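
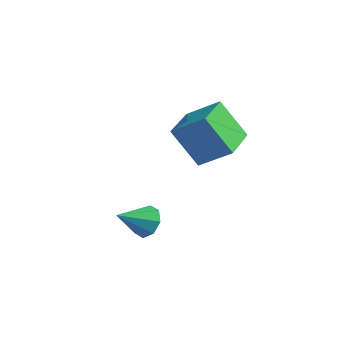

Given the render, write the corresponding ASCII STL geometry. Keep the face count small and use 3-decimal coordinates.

solid 
facet normal -0.673 -0.529 -0.518
outer loop
vertex -2.978 2.06 0.684
vertex -4.056 3.287 0.832
vertex -2.458 2.674 -0.618
endloop
endfacet
facet normal 0.657 -0.748 -0.090
outer loop
vertex -1.644 3.313 0.008
vertex -2.978 2.06 0.684
vertex -2.458 2.674 -0.618
endloop
endfacet
facet normal -0.672 -0.529 -0.517
outer loop
vertex -2.458 2.674 -0.618
vertex -4.056 3.287 0.832
vertex -3.537 3.9 -0.47
endloop
endfacet
facet normal 0.339 0.401 -0.851
outer loop
vertex -3.537 3.9 -0.47
vertex -1.644 3.313 0.008
vertex -2.458 2.674 -0.618
endloop
endfacet
facet normal -0.340 -0.401 0.851
outer loop
vertex -2.978 2.06 0.684
vertex -3.242 3.926 1.458
vertex -4.056 3.287 0.832
endloop
endfacet
facet normal 0.657 -0.748 -0.090
outer loop
vertex -2.163 2.7 1.31
vertex -2.978 2.06 0.684
vertex -1.644 3.313 0.008
endloop
endfacet
facet normal -0.339 -0.401 0.851
outer loop
vertex -2.163 2.7 1.31
vertex -3.242 3.926 1.458
vertex -2.978 2.06 0.684
endloop
endfacet
facet normal -0.657 0.748 0.090
outer loop
vertex -4.056 3.287 0.832
vertex -3.242 3.926 1.458
vertex -3.537 3.9 -0.47
endloop
endfacet
facet normal 0.339 0.401 -0.851
outer loop
vertex -2.722 4.54 0.156
vertex -1.644 3.313 0.008
vertex -3.537 3.9 -0.47
endloop
endfacet
facet normal -0.657 0.748 0.090
outer loop
vertex -3.537 3.9 -0.47
vertex -3.242 3.926 1.458
vertex -2.722 4.54 0.156
endloop
endfacet
facet normal 0.673 0.529 0.517
outer loop
vertex -2.722 4.54 0.156
vertex -2.163 2.7 1.31
vertex -1.644 3.313 0.008
endloop
endfacet
facet normal 0.672 0.529 0.518
outer loop
vertex -3.242 3.926 1.458
vertex -2.163 2.7 1.31
vertex -2.722 4.54 0.156
endloop
endfacet
facet normal -0.025 0.899 -0.438
outer loop
vertex -1.855 0.982 -1.819
vertex -2.113 0.739 -2.303
vertex -2.314 0.982 -1.793
endloop
endfacet
facet normal 0.057 -0.009 0.998
outer loop
vertex -1.855 0.982 -1.819
vertex -2.314 0.982 -1.793
vertex -2.087 -0.259 -1.817
endloop
endfacet
facet normal -0.024 0.899 -0.438
outer loop
vertex -2.314 0.982 -1.793
vertex -2.113 0.739 -2.303
vertex -2.655 0.84 -2.066
endloop
endfacet
facet normal -0.588 -0.123 0.799
outer loop
vertex -2.314 0.982 -1.793
vertex -2.655 0.84 -2.066
vertex -2.087 -0.259 -1.817
endloop
endfacet
facet normal -0.024 0.899 -0.437
outer loop
vertex -2.655 0.84 -2.066
vertex -2.113 0.739 -2.303
vertex -2.678 0.639 -2.478
endloop
endfacet
facet normal -0.883 -0.401 0.245
outer loop
vertex -2.655 0.84 -2.066
vertex -2.678 0.639 -2.478
vertex -2.087 -0.259 -1.817
endloop
endfacet
facet normal -0.023 0.899 -0.438
outer loop
vertex -2.678 0.639 -2.478
vertex -2.113 0.739 -2.303
vertex -2.37 0.496 -2.788
endloop
endfacet
facet normal -0.654 -0.678 -0.337
outer loop
vertex -2.678 0.639 -2.478
vertex -2.37 0.496 -2.788
vertex -2.087 -0.259 -1.817
endloop
endfacet
facet normal -0.022 0.898 -0.439
outer loop
vertex -2.37 0.496 -2.788
vertex -2.113 0.739 -2.303
vertex -1.912 0.495 -2.813
endloop
endfacet
facet normal -0.035 -0.794 -0.607
outer loop
vertex -2.37 0.496 -2.788
vertex -1.912 0.495 -2.813
vertex -2.087 -0.259 -1.817
endloop
endfacet
facet normal -0.023 0.898 -0.439
outer loop
vertex -1.912 0.495 -2.813
vertex -2.113 0.739 -2.303
vertex -1.571 0.637 -2.54
endloop
endfacet
facet normal 0.610 -0.680 -0.408
outer loop
vertex -1.912 0.495 -2.813
vertex -1.571 0.637 -2.54
vertex -2.087 -0.259 -1.817
endloop
endfacet
facet normal -0.023 0.898 -0.439
outer loop
vertex -1.571 0.637 -2.54
vertex -2.113 0.739 -2.303
vertex -1.548 0.839 -2.128
endloop
endfacet
facet normal 0.904 -0.402 0.147
outer loop
vertex -1.571 0.637 -2.54
vertex -1.548 0.839 -2.128
vertex -2.087 -0.259 -1.817
endloop
endfacet
facet normal -0.023 0.898 -0.439
outer loop
vertex -1.548 0.839 -2.128
vertex -2.113 0.739 -2.303
vertex -1.855 0.982 -1.819
endloop
endfacet
facet normal 0.674 -0.125 0.728
outer loop
vertex -1.548 0.839 -2.128
vertex -1.855 0.982 -1.819
vertex -2.087 -0.259 -1.817
endloop
endfacet

endsolid


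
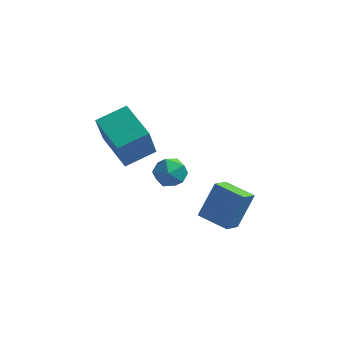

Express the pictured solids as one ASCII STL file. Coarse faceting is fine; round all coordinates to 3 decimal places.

solid 
facet normal -0.678 0.679 0.281
outer loop
vertex -5.261 -0.025 2.602
vertex -4.021 0.996 3.129
vertex -5.17 0.878 0.641
endloop
endfacet
facet normal -0.734 -0.603 -0.312
outer loop
vertex -3.699 -0.596 0.031
vertex -5.261 -0.025 2.602
vertex -5.17 0.878 0.641
endloop
endfacet
facet normal -0.678 0.679 0.281
outer loop
vertex -5.17 0.878 0.641
vertex -4.021 0.996 3.129
vertex -3.93 1.898 1.168
endloop
endfacet
facet normal 0.042 0.418 -0.908
outer loop
vertex -3.93 1.898 1.168
vertex -3.699 -0.596 0.031
vertex -5.17 0.878 0.641
endloop
endfacet
facet normal -0.042 -0.418 0.908
outer loop
vertex -5.261 -0.025 2.602
vertex -2.55 -0.478 2.519
vertex -4.021 0.996 3.129
endloop
endfacet
facet normal -0.734 -0.604 -0.312
outer loop
vertex -3.79 -1.498 1.992
vertex -5.261 -0.025 2.602
vertex -3.699 -0.596 0.031
endloop
endfacet
facet normal -0.042 -0.418 0.908
outer loop
vertex -3.79 -1.498 1.992
vertex -2.55 -0.478 2.519
vertex -5.261 -0.025 2.602
endloop
endfacet
facet normal 0.734 0.603 0.312
outer loop
vertex -4.021 0.996 3.129
vertex -2.55 -0.478 2.519
vertex -3.93 1.898 1.168
endloop
endfacet
facet normal 0.042 0.418 -0.908
outer loop
vertex -2.459 0.425 0.558
vertex -3.699 -0.596 0.031
vertex -3.93 1.898 1.168
endloop
endfacet
facet normal 0.734 0.604 0.312
outer loop
vertex -3.93 1.898 1.168
vertex -2.55 -0.478 2.519
vertex -2.459 0.425 0.558
endloop
endfacet
facet normal 0.678 -0.679 -0.281
outer loop
vertex -2.459 0.425 0.558
vertex -3.79 -1.498 1.992
vertex -3.699 -0.596 0.031
endloop
endfacet
facet normal 0.678 -0.679 -0.281
outer loop
vertex -2.55 -0.478 2.519
vertex -3.79 -1.498 1.992
vertex -2.459 0.425 0.558
endloop
endfacet
facet normal 0.261 0.414 0.872
outer loop
vertex -2.2 3.449 -2.242
vertex -2.608 2.689 -1.759
vertex -1.657 2.652 -2.026
endloop
endfacet
facet normal 0.724 0.590 0.358
outer loop
vertex -2.2 3.449 -2.242
vertex -1.657 2.652 -2.026
vertex -1.571 3.083 -2.911
endloop
endfacet
facet normal 0.361 0.918 -0.163
outer loop
vertex -2.2 3.449 -2.242
vertex -1.571 3.083 -2.911
vertex -2.469 3.386 -3.191
endloop
endfacet
facet normal -0.325 0.945 0.030
outer loop
vertex -2.2 3.449 -2.242
vertex -2.469 3.386 -3.191
vertex -3.11 3.143 -2.479
endloop
endfacet
facet normal -0.387 0.634 0.670
outer loop
vertex -2.2 3.449 -2.242
vertex -3.11 3.143 -2.479
vertex -2.608 2.689 -1.759
endloop
endfacet
facet normal 0.996 -0.013 0.091
outer loop
vertex -1.571 3.083 -2.911
vertex -1.657 2.652 -2.026
vertex -1.59 2.097 -2.841
endloop
endfacet
facet normal 0.247 -0.297 0.922
outer loop
vertex -1.657 2.652 -2.026
vertex -2.608 2.689 -1.759
vertex -2.231 1.854 -2.129
endloop
endfacet
facet normal -0.801 0.058 0.595
outer loop
vertex -2.608 2.689 -1.759
vertex -3.11 3.143 -2.479
vertex -3.129 2.157 -2.409
endloop
endfacet
facet normal -0.701 0.561 -0.440
outer loop
vertex -3.11 3.143 -2.479
vertex -2.469 3.386 -3.191
vertex -3.043 2.588 -3.294
endloop
endfacet
facet normal 0.409 0.518 -0.752
outer loop
vertex -2.469 3.386 -3.191
vertex -1.571 3.083 -2.911
vertex -2.092 2.551 -3.561
endloop
endfacet
facet normal 0.325 -0.945 -0.030
outer loop
vertex -2.5 1.791 -3.078
vertex -1.59 2.097 -2.841
vertex -2.231 1.854 -2.129
endloop
endfacet
facet normal -0.361 -0.918 0.163
outer loop
vertex -2.5 1.791 -3.078
vertex -2.231 1.854 -2.129
vertex -3.129 2.157 -2.409
endloop
endfacet
facet normal -0.724 -0.590 -0.358
outer loop
vertex -2.5 1.791 -3.078
vertex -3.129 2.157 -2.409
vertex -3.043 2.588 -3.294
endloop
endfacet
facet normal -0.261 -0.414 -0.872
outer loop
vertex -2.5 1.791 -3.078
vertex -3.043 2.588 -3.294
vertex -2.092 2.551 -3.561
endloop
endfacet
facet normal 0.387 -0.634 -0.670
outer loop
vertex -2.5 1.791 -3.078
vertex -2.092 2.551 -3.561
vertex -1.59 2.097 -2.841
endloop
endfacet
facet normal 0.701 -0.561 0.440
outer loop
vertex -2.231 1.854 -2.129
vertex -1.59 2.097 -2.841
vertex -1.657 2.652 -2.026
endloop
endfacet
facet normal -0.409 -0.518 0.752
outer loop
vertex -3.129 2.157 -2.409
vertex -2.231 1.854 -2.129
vertex -2.608 2.689 -1.759
endloop
endfacet
facet normal -0.996 0.013 -0.091
outer loop
vertex -3.043 2.588 -3.294
vertex -3.129 2.157 -2.409
vertex -3.11 3.143 -2.479
endloop
endfacet
facet normal -0.247 0.297 -0.922
outer loop
vertex -2.092 2.551 -3.561
vertex -3.043 2.588 -3.294
vertex -2.469 3.386 -3.191
endloop
endfacet
facet normal 0.801 -0.058 -0.595
outer loop
vertex -1.59 2.097 -2.841
vertex -2.092 2.551 -3.561
vertex -1.571 3.083 -2.911
endloop
endfacet
facet normal -0.924 0.355 0.140
outer loop
vertex -0.491 0.629 -3.913
vertex 0.12 1.526 -2.162
vertex -0.183 1.687 -4.563
endloop
endfacet
facet normal -0.297 -0.436 -0.850
outer loop
vertex 1.36 1.094 -4.798
vertex -0.491 0.629 -3.913
vertex -0.183 1.687 -4.563
endloop
endfacet
facet normal -0.924 0.355 0.140
outer loop
vertex -0.183 1.687 -4.563
vertex 0.12 1.526 -2.162
vertex 0.428 2.585 -2.812
endloop
endfacet
facet normal 0.240 0.827 -0.508
outer loop
vertex 0.428 2.585 -2.812
vertex 1.36 1.094 -4.798
vertex -0.183 1.687 -4.563
endloop
endfacet
facet normal -0.241 -0.827 0.508
outer loop
vertex -0.491 0.629 -3.913
vertex 1.663 0.933 -2.397
vertex 0.12 1.526 -2.162
endloop
endfacet
facet normal -0.297 -0.435 -0.850
outer loop
vertex 1.052 0.035 -4.148
vertex -0.491 0.629 -3.913
vertex 1.36 1.094 -4.798
endloop
endfacet
facet normal -0.241 -0.827 0.508
outer loop
vertex 1.052 0.035 -4.148
vertex 1.663 0.933 -2.397
vertex -0.491 0.629 -3.913
endloop
endfacet
facet normal 0.297 0.435 0.850
outer loop
vertex 0.12 1.526 -2.162
vertex 1.663 0.933 -2.397
vertex 0.428 2.585 -2.812
endloop
endfacet
facet normal 0.241 0.827 -0.508
outer loop
vertex 1.971 1.991 -3.047
vertex 1.36 1.094 -4.798
vertex 0.428 2.585 -2.812
endloop
endfacet
facet normal 0.297 0.436 0.850
outer loop
vertex 0.428 2.585 -2.812
vertex 1.663 0.933 -2.397
vertex 1.971 1.991 -3.047
endloop
endfacet
facet normal 0.924 -0.355 -0.141
outer loop
vertex 1.971 1.991 -3.047
vertex 1.052 0.035 -4.148
vertex 1.36 1.094 -4.798
endloop
endfacet
facet normal 0.924 -0.355 -0.140
outer loop
vertex 1.663 0.933 -2.397
vertex 1.052 0.035 -4.148
vertex 1.971 1.991 -3.047
endloop
endfacet

endsolid


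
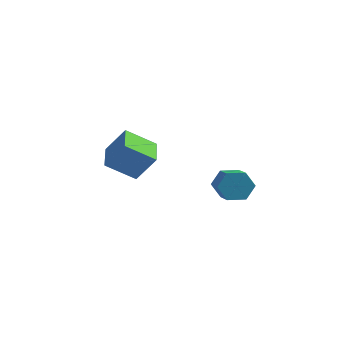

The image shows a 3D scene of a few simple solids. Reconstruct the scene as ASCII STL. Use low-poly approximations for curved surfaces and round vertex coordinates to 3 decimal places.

solid 
facet normal -0.647 0.695 -0.312
outer loop
vertex 2.419 -1.605 -3.053
vertex 1.916 -1.704 -2.229
vertex 2.637 -1.057 -2.283
endloop
endfacet
facet normal 0.728 0.444 -0.522
outer loop
vertex 2.419 -1.605 -3.053
vertex 2.637 -1.057 -2.283
vertex 3.287 -2.537 -2.634
endloop
endfacet
facet normal 0.729 0.444 -0.521
outer loop
vertex 3.287 -2.537 -2.634
vertex 2.637 -1.057 -2.283
vertex 3.504 -1.989 -1.864
endloop
endfacet
facet normal 0.648 -0.695 0.312
outer loop
vertex 3.287 -2.537 -2.634
vertex 3.504 -1.989 -1.864
vertex 2.784 -2.636 -1.811
endloop
endfacet
facet normal -0.647 0.695 -0.312
outer loop
vertex 2.637 -1.057 -2.283
vertex 1.916 -1.704 -2.229
vertex 2.134 -1.156 -1.459
endloop
endfacet
facet normal 0.559 0.711 0.426
outer loop
vertex 2.637 -1.057 -2.283
vertex 2.134 -1.156 -1.459
vertex 3.504 -1.989 -1.864
endloop
endfacet
facet normal 0.559 0.712 0.426
outer loop
vertex 3.504 -1.989 -1.864
vertex 2.134 -1.156 -1.459
vertex 3.001 -2.087 -1.041
endloop
endfacet
facet normal 0.647 -0.695 0.313
outer loop
vertex 3.504 -1.989 -1.864
vertex 3.001 -2.087 -1.041
vertex 2.784 -2.636 -1.811
endloop
endfacet
facet normal -0.647 0.696 -0.312
outer loop
vertex 2.134 -1.156 -1.459
vertex 1.916 -1.704 -2.229
vertex 1.413 -1.803 -1.406
endloop
endfacet
facet normal -0.170 0.267 0.948
outer loop
vertex 2.134 -1.156 -1.459
vertex 1.413 -1.803 -1.406
vertex 3.001 -2.087 -1.041
endloop
endfacet
facet normal -0.170 0.268 0.948
outer loop
vertex 3.001 -2.087 -1.041
vertex 1.413 -1.803 -1.406
vertex 2.281 -2.735 -0.987
endloop
endfacet
facet normal 0.648 -0.694 0.312
outer loop
vertex 3.001 -2.087 -1.041
vertex 2.281 -2.735 -0.987
vertex 2.784 -2.636 -1.811
endloop
endfacet
facet normal -0.648 0.695 -0.312
outer loop
vertex 1.413 -1.803 -1.406
vertex 1.916 -1.704 -2.229
vertex 1.196 -2.351 -2.176
endloop
endfacet
facet normal -0.729 -0.444 0.521
outer loop
vertex 1.413 -1.803 -1.406
vertex 1.196 -2.351 -2.176
vertex 2.281 -2.735 -0.987
endloop
endfacet
facet normal -0.729 -0.443 0.522
outer loop
vertex 2.281 -2.735 -0.987
vertex 1.196 -2.351 -2.176
vertex 2.063 -3.283 -1.757
endloop
endfacet
facet normal 0.647 -0.695 0.312
outer loop
vertex 2.281 -2.735 -0.987
vertex 2.063 -3.283 -1.757
vertex 2.784 -2.636 -1.811
endloop
endfacet
facet normal -0.647 0.695 -0.313
outer loop
vertex 1.196 -2.351 -2.176
vertex 1.916 -1.704 -2.229
vertex 1.699 -2.253 -2.999
endloop
endfacet
facet normal -0.559 -0.711 -0.426
outer loop
vertex 1.196 -2.351 -2.176
vertex 1.699 -2.253 -2.999
vertex 2.063 -3.283 -1.757
endloop
endfacet
facet normal -0.558 -0.712 -0.426
outer loop
vertex 2.063 -3.283 -1.757
vertex 1.699 -2.253 -2.999
vertex 2.566 -3.184 -2.581
endloop
endfacet
facet normal 0.647 -0.695 0.312
outer loop
vertex 2.063 -3.283 -1.757
vertex 2.566 -3.184 -2.581
vertex 2.784 -2.636 -1.811
endloop
endfacet
facet normal -0.648 0.694 -0.312
outer loop
vertex 1.699 -2.253 -2.999
vertex 1.916 -1.704 -2.229
vertex 2.419 -1.605 -3.053
endloop
endfacet
facet normal 0.170 -0.268 -0.948
outer loop
vertex 1.699 -2.253 -2.999
vertex 2.419 -1.605 -3.053
vertex 2.566 -3.184 -2.581
endloop
endfacet
facet normal 0.170 -0.268 -0.948
outer loop
vertex 2.566 -3.184 -2.581
vertex 2.419 -1.605 -3.053
vertex 3.287 -2.537 -2.634
endloop
endfacet
facet normal 0.647 -0.696 0.312
outer loop
vertex 2.566 -3.184 -2.581
vertex 3.287 -2.537 -2.634
vertex 2.784 -2.636 -1.811
endloop
endfacet
facet normal -0.556 -0.168 -0.814
outer loop
vertex -3.982 -4.035 -1.395
vertex -4.888 -2.485 -1.097
vertex -2.704 -3.082 -2.465
endloop
endfacet
facet normal 0.498 -0.852 -0.164
outer loop
vertex -1.692 -2.775 -0.983
vertex -3.982 -4.035 -1.395
vertex -2.704 -3.082 -2.465
endloop
endfacet
facet normal -0.556 -0.168 -0.814
outer loop
vertex -2.704 -3.082 -2.465
vertex -4.888 -2.485 -1.097
vertex -3.61 -1.532 -2.167
endloop
endfacet
facet normal 0.666 0.496 -0.557
outer loop
vertex -3.61 -1.532 -2.167
vertex -1.692 -2.775 -0.983
vertex -2.704 -3.082 -2.465
endloop
endfacet
facet normal -0.666 -0.496 0.557
outer loop
vertex -3.982 -4.035 -1.395
vertex -3.876 -2.178 0.385
vertex -4.888 -2.485 -1.097
endloop
endfacet
facet normal 0.498 -0.852 -0.164
outer loop
vertex -2.97 -3.728 0.087
vertex -3.982 -4.035 -1.395
vertex -1.692 -2.775 -0.983
endloop
endfacet
facet normal -0.666 -0.496 0.557
outer loop
vertex -2.97 -3.728 0.087
vertex -3.876 -2.178 0.385
vertex -3.982 -4.035 -1.395
endloop
endfacet
facet normal -0.498 0.852 0.164
outer loop
vertex -4.888 -2.485 -1.097
vertex -3.876 -2.178 0.385
vertex -3.61 -1.532 -2.167
endloop
endfacet
facet normal 0.666 0.496 -0.557
outer loop
vertex -2.598 -1.225 -0.685
vertex -1.692 -2.775 -0.983
vertex -3.61 -1.532 -2.167
endloop
endfacet
facet normal -0.498 0.852 0.164
outer loop
vertex -3.61 -1.532 -2.167
vertex -3.876 -2.178 0.385
vertex -2.598 -1.225 -0.685
endloop
endfacet
facet normal 0.556 0.168 0.814
outer loop
vertex -2.598 -1.225 -0.685
vertex -2.97 -3.728 0.087
vertex -1.692 -2.775 -0.983
endloop
endfacet
facet normal 0.556 0.168 0.814
outer loop
vertex -3.876 -2.178 0.385
vertex -2.97 -3.728 0.087
vertex -2.598 -1.225 -0.685
endloop
endfacet

endsolid


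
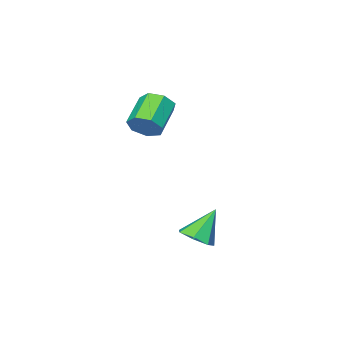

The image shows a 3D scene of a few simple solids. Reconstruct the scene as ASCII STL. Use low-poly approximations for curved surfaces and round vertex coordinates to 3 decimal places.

solid 
facet normal 0.536 -0.101 -0.838
outer loop
vertex -0.739 3.383 -2.866
vertex -1.567 3.664 -3.43
vertex -0.822 4.268 -3.026
endloop
endfacet
facet normal 0.548 0.198 0.813
outer loop
vertex -0.739 3.383 -2.866
vertex -0.822 4.268 -3.026
vertex -2.693 3.876 -1.67
endloop
endfacet
facet normal 0.536 -0.101 -0.838
outer loop
vertex -0.822 4.268 -3.026
vertex -1.567 3.664 -3.43
vertex -1.466 4.698 -3.49
endloop
endfacet
facet normal 0.193 0.839 0.509
outer loop
vertex -0.822 4.268 -3.026
vertex -1.466 4.698 -3.49
vertex -2.693 3.876 -1.67
endloop
endfacet
facet normal 0.537 -0.101 -0.837
outer loop
vertex -1.466 4.698 -3.49
vertex -1.567 3.664 -3.43
vertex -2.185 4.349 -3.909
endloop
endfacet
facet normal -0.472 0.878 0.078
outer loop
vertex -1.466 4.698 -3.49
vertex -2.185 4.349 -3.909
vertex -2.693 3.876 -1.67
endloop
endfacet
facet normal 0.537 -0.102 -0.838
outer loop
vertex -2.185 4.349 -3.909
vertex -1.567 3.664 -3.43
vertex -2.439 3.485 -3.967
endloop
endfacet
facet normal -0.945 0.288 -0.154
outer loop
vertex -2.185 4.349 -3.909
vertex -2.439 3.485 -3.967
vertex -2.693 3.876 -1.67
endloop
endfacet
facet normal 0.537 -0.100 -0.838
outer loop
vertex -2.439 3.485 -3.967
vertex -1.567 3.664 -3.43
vertex -2.035 2.756 -3.621
endloop
endfacet
facet normal -0.872 -0.489 -0.013
outer loop
vertex -2.439 3.485 -3.967
vertex -2.035 2.756 -3.621
vertex -2.693 3.876 -1.67
endloop
endfacet
facet normal 0.537 -0.101 -0.838
outer loop
vertex -2.035 2.756 -3.621
vertex -1.567 3.664 -3.43
vertex -1.279 2.711 -3.131
endloop
endfacet
facet normal -0.307 -0.866 0.394
outer loop
vertex -2.035 2.756 -3.621
vertex -1.279 2.711 -3.131
vertex -2.693 3.876 -1.67
endloop
endfacet
facet normal 0.537 -0.101 -0.838
outer loop
vertex -1.279 2.711 -3.131
vertex -1.567 3.664 -3.43
vertex -0.739 3.383 -2.866
endloop
endfacet
facet normal 0.325 -0.561 0.761
outer loop
vertex -1.279 2.711 -3.131
vertex -0.739 3.383 -2.866
vertex -2.693 3.876 -1.67
endloop
endfacet
facet normal 0.746 0.400 -0.532
outer loop
vertex -2.415 -2.923 2.405
vertex -3.035 -2.154 2.114
vertex -2.42 -2.205 2.938
endloop
endfacet
facet normal 0.665 -0.442 0.602
outer loop
vertex -2.415 -2.923 2.405
vertex -2.42 -2.205 2.938
vertex -4.005 -3.775 3.538
endloop
endfacet
facet normal 0.666 -0.442 0.601
outer loop
vertex -4.005 -3.775 3.538
vertex -2.42 -2.205 2.938
vertex -4.01 -3.058 4.071
endloop
endfacet
facet normal -0.747 -0.400 0.531
outer loop
vertex -4.005 -3.775 3.538
vertex -4.01 -3.058 4.071
vertex -4.625 -3.006 3.246
endloop
endfacet
facet normal 0.746 0.400 -0.532
outer loop
vertex -2.42 -2.205 2.938
vertex -3.035 -2.154 2.114
vertex -2.888 -1.449 2.85
endloop
endfacet
facet normal 0.411 0.352 0.841
outer loop
vertex -2.42 -2.205 2.938
vertex -2.888 -1.449 2.85
vertex -4.01 -3.058 4.071
endloop
endfacet
facet normal 0.411 0.352 0.841
outer loop
vertex -4.01 -3.058 4.071
vertex -2.888 -1.449 2.85
vertex -4.478 -2.301 3.983
endloop
endfacet
facet normal -0.747 -0.400 0.531
outer loop
vertex -4.01 -3.058 4.071
vertex -4.478 -2.301 3.983
vertex -4.625 -3.006 3.246
endloop
endfacet
facet normal 0.746 0.400 -0.532
outer loop
vertex -2.888 -1.449 2.85
vertex -3.035 -2.154 2.114
vertex -3.467 -1.223 2.208
endloop
endfacet
facet normal -0.153 0.881 0.448
outer loop
vertex -2.888 -1.449 2.85
vertex -3.467 -1.223 2.208
vertex -4.478 -2.301 3.983
endloop
endfacet
facet normal -0.154 0.881 0.447
outer loop
vertex -4.478 -2.301 3.983
vertex -3.467 -1.223 2.208
vertex -5.057 -2.076 3.34
endloop
endfacet
facet normal -0.746 -0.400 0.532
outer loop
vertex -4.478 -2.301 3.983
vertex -5.057 -2.076 3.34
vertex -4.625 -3.006 3.246
endloop
endfacet
facet normal 0.746 0.400 -0.532
outer loop
vertex -3.467 -1.223 2.208
vertex -3.035 -2.154 2.114
vertex -3.721 -1.698 1.494
endloop
endfacet
facet normal -0.602 0.747 -0.283
outer loop
vertex -3.467 -1.223 2.208
vertex -3.721 -1.698 1.494
vertex -5.057 -2.076 3.34
endloop
endfacet
facet normal -0.603 0.746 -0.283
outer loop
vertex -5.057 -2.076 3.34
vertex -3.721 -1.698 1.494
vertex -5.31 -2.551 2.627
endloop
endfacet
facet normal -0.746 -0.400 0.532
outer loop
vertex -5.057 -2.076 3.34
vertex -5.31 -2.551 2.627
vertex -4.625 -3.006 3.246
endloop
endfacet
facet normal 0.746 0.400 -0.531
outer loop
vertex -3.721 -1.698 1.494
vertex -3.035 -2.154 2.114
vertex -3.458 -2.516 1.247
endloop
endfacet
facet normal -0.597 0.050 -0.800
outer loop
vertex -3.721 -1.698 1.494
vertex -3.458 -2.516 1.247
vertex -5.31 -2.551 2.627
endloop
endfacet
facet normal -0.597 0.050 -0.800
outer loop
vertex -5.31 -2.551 2.627
vertex -3.458 -2.516 1.247
vertex -5.048 -3.369 2.38
endloop
endfacet
facet normal -0.746 -0.400 0.532
outer loop
vertex -5.31 -2.551 2.627
vertex -5.048 -3.369 2.38
vertex -4.625 -3.006 3.246
endloop
endfacet
facet normal 0.747 0.400 -0.531
outer loop
vertex -3.458 -2.516 1.247
vertex -3.035 -2.154 2.114
vertex -2.877 -3.061 1.653
endloop
endfacet
facet normal -0.142 -0.684 -0.715
outer loop
vertex -3.458 -2.516 1.247
vertex -2.877 -3.061 1.653
vertex -5.048 -3.369 2.38
endloop
endfacet
facet normal -0.143 -0.684 -0.716
outer loop
vertex -5.048 -3.369 2.38
vertex -2.877 -3.061 1.653
vertex -4.467 -3.914 2.785
endloop
endfacet
facet normal -0.746 -0.400 0.532
outer loop
vertex -5.048 -3.369 2.38
vertex -4.467 -3.914 2.785
vertex -4.625 -3.006 3.246
endloop
endfacet
facet normal 0.746 0.400 -0.532
outer loop
vertex -2.877 -3.061 1.653
vertex -3.035 -2.154 2.114
vertex -2.415 -2.923 2.405
endloop
endfacet
facet normal 0.419 -0.903 -0.092
outer loop
vertex -2.877 -3.061 1.653
vertex -2.415 -2.923 2.405
vertex -4.467 -3.914 2.785
endloop
endfacet
facet normal 0.419 -0.903 -0.091
outer loop
vertex -4.467 -3.914 2.785
vertex -2.415 -2.923 2.405
vertex -4.005 -3.775 3.538
endloop
endfacet
facet normal -0.746 -0.400 0.532
outer loop
vertex -4.467 -3.914 2.785
vertex -4.005 -3.775 3.538
vertex -4.625 -3.006 3.246
endloop
endfacet

endsolid


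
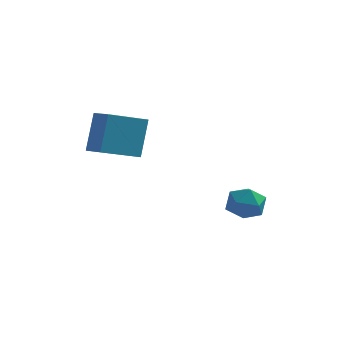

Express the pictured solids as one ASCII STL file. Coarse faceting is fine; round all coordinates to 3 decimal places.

solid 
facet normal -0.754 0.616 -0.229
outer loop
vertex -2.019 -2.345 1.835
vertex -0.786 -1.066 1.218
vertex -2.108 -3.108 0.075
endloop
endfacet
facet normal -0.656 -0.680 0.328
outer loop
vertex -1.294 -3.774 0.322
vertex -2.019 -2.345 1.835
vertex -2.108 -3.108 0.075
endloop
endfacet
facet normal -0.754 0.616 -0.229
outer loop
vertex -2.108 -3.108 0.075
vertex -0.786 -1.066 1.218
vertex -0.876 -1.83 -0.542
endloop
endfacet
facet normal -0.047 -0.397 -0.917
outer loop
vertex -0.876 -1.83 -0.542
vertex -1.294 -3.774 0.322
vertex -2.108 -3.108 0.075
endloop
endfacet
facet normal 0.047 0.397 0.917
outer loop
vertex -2.019 -2.345 1.835
vertex 0.028 -1.732 1.465
vertex -0.786 -1.066 1.218
endloop
endfacet
facet normal -0.655 -0.680 0.329
outer loop
vertex -1.204 -3.01 2.082
vertex -2.019 -2.345 1.835
vertex -1.294 -3.774 0.322
endloop
endfacet
facet normal 0.047 0.398 0.916
outer loop
vertex -1.204 -3.01 2.082
vertex 0.028 -1.732 1.465
vertex -2.019 -2.345 1.835
endloop
endfacet
facet normal 0.656 0.680 -0.329
outer loop
vertex -0.786 -1.066 1.218
vertex 0.028 -1.732 1.465
vertex -0.876 -1.83 -0.542
endloop
endfacet
facet normal -0.046 -0.397 -0.916
outer loop
vertex -0.061 -2.495 -0.295
vertex -1.294 -3.774 0.322
vertex -0.876 -1.83 -0.542
endloop
endfacet
facet normal 0.655 0.681 -0.328
outer loop
vertex -0.876 -1.83 -0.542
vertex 0.028 -1.732 1.465
vertex -0.061 -2.495 -0.295
endloop
endfacet
facet normal 0.754 -0.616 0.229
outer loop
vertex -0.061 -2.495 -0.295
vertex -1.204 -3.01 2.082
vertex -1.294 -3.774 0.322
endloop
endfacet
facet normal 0.754 -0.616 0.229
outer loop
vertex 0.028 -1.732 1.465
vertex -1.204 -3.01 2.082
vertex -0.061 -2.495 -0.295
endloop
endfacet
facet normal -0.994 0.079 0.069
outer loop
vertex 3.076 -0.142 -3.293
vertex 2.997 -1.048 -3.394
vertex 3.084 -0.687 -2.558
endloop
endfacet
facet normal -0.671 0.592 0.446
outer loop
vertex 3.076 -0.142 -3.293
vertex 3.084 -0.687 -2.558
vertex 3.667 0.016 -2.613
endloop
endfacet
facet normal -0.259 0.966 0.001
outer loop
vertex 3.076 -0.142 -3.293
vertex 3.667 0.016 -2.613
vertex 3.94 0.09 -3.483
endloop
endfacet
facet normal -0.327 0.684 -0.652
outer loop
vertex 3.076 -0.142 -3.293
vertex 3.94 0.09 -3.483
vertex 3.526 -0.568 -3.966
endloop
endfacet
facet normal -0.782 0.136 -0.609
outer loop
vertex 3.076 -0.142 -3.293
vertex 3.526 -0.568 -3.966
vertex 2.997 -1.048 -3.394
endloop
endfacet
facet normal -0.248 0.278 0.928
outer loop
vertex 3.667 0.016 -2.613
vertex 3.084 -0.687 -2.558
vertex 3.954 -0.792 -2.294
endloop
endfacet
facet normal -0.771 -0.552 0.319
outer loop
vertex 3.084 -0.687 -2.558
vertex 2.997 -1.048 -3.394
vertex 3.54 -1.45 -2.777
endloop
endfacet
facet normal -0.426 -0.459 -0.779
outer loop
vertex 2.997 -1.048 -3.394
vertex 3.526 -0.568 -3.966
vertex 3.813 -1.376 -3.647
endloop
endfacet
facet normal 0.309 0.429 -0.849
outer loop
vertex 3.526 -0.568 -3.966
vertex 3.94 0.09 -3.483
vertex 4.396 -0.673 -3.702
endloop
endfacet
facet normal 0.419 0.884 0.207
outer loop
vertex 3.94 0.09 -3.483
vertex 3.667 0.016 -2.613
vertex 4.483 -0.312 -2.866
endloop
endfacet
facet normal 0.327 -0.684 0.652
outer loop
vertex 4.404 -1.218 -2.967
vertex 3.954 -0.792 -2.294
vertex 3.54 -1.45 -2.777
endloop
endfacet
facet normal 0.259 -0.966 -0.001
outer loop
vertex 4.404 -1.218 -2.967
vertex 3.54 -1.45 -2.777
vertex 3.813 -1.376 -3.647
endloop
endfacet
facet normal 0.671 -0.592 -0.446
outer loop
vertex 4.404 -1.218 -2.967
vertex 3.813 -1.376 -3.647
vertex 4.396 -0.673 -3.702
endloop
endfacet
facet normal 0.994 -0.079 -0.069
outer loop
vertex 4.404 -1.218 -2.967
vertex 4.396 -0.673 -3.702
vertex 4.483 -0.312 -2.866
endloop
endfacet
facet normal 0.782 -0.136 0.609
outer loop
vertex 4.404 -1.218 -2.967
vertex 4.483 -0.312 -2.866
vertex 3.954 -0.792 -2.294
endloop
endfacet
facet normal -0.309 -0.429 0.849
outer loop
vertex 3.54 -1.45 -2.777
vertex 3.954 -0.792 -2.294
vertex 3.084 -0.687 -2.558
endloop
endfacet
facet normal -0.419 -0.884 -0.207
outer loop
vertex 3.813 -1.376 -3.647
vertex 3.54 -1.45 -2.777
vertex 2.997 -1.048 -3.394
endloop
endfacet
facet normal 0.248 -0.278 -0.928
outer loop
vertex 4.396 -0.673 -3.702
vertex 3.813 -1.376 -3.647
vertex 3.526 -0.568 -3.966
endloop
endfacet
facet normal 0.771 0.552 -0.319
outer loop
vertex 4.483 -0.312 -2.866
vertex 4.396 -0.673 -3.702
vertex 3.94 0.09 -3.483
endloop
endfacet
facet normal 0.426 0.459 0.779
outer loop
vertex 3.954 -0.792 -2.294
vertex 4.483 -0.312 -2.866
vertex 3.667 0.016 -2.613
endloop
endfacet

endsolid


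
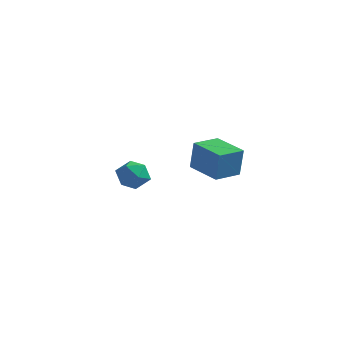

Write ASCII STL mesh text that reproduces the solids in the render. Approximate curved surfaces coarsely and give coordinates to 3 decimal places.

solid 
facet normal 0.023 0.065 0.998
outer loop
vertex -4.302 4.349 0.546
vertex -4.034 3.432 0.599
vertex -3.373 4.12 0.539
endloop
endfacet
facet normal 0.176 0.694 0.698
outer loop
vertex -4.302 4.349 0.546
vertex -3.373 4.12 0.539
vertex -3.703 4.797 -0.051
endloop
endfacet
facet normal -0.375 0.882 0.285
outer loop
vertex -4.302 4.349 0.546
vertex -3.703 4.797 -0.051
vertex -4.569 4.527 -0.355
endloop
endfacet
facet normal -0.869 0.368 0.330
outer loop
vertex -4.302 4.349 0.546
vertex -4.569 4.527 -0.355
vertex -4.774 3.683 0.047
endloop
endfacet
facet normal -0.622 -0.137 0.771
outer loop
vertex -4.302 4.349 0.546
vertex -4.774 3.683 0.047
vertex -4.034 3.432 0.599
endloop
endfacet
facet normal 0.746 0.605 0.277
outer loop
vertex -3.703 4.797 -0.051
vertex -3.373 4.12 0.539
vertex -3.066 4.157 -0.367
endloop
endfacet
facet normal 0.499 -0.413 0.762
outer loop
vertex -3.373 4.12 0.539
vertex -4.034 3.432 0.599
vertex -3.271 3.313 0.035
endloop
endfacet
facet normal -0.546 -0.739 0.396
outer loop
vertex -4.034 3.432 0.599
vertex -4.774 3.683 0.047
vertex -4.137 3.043 -0.269
endloop
endfacet
facet normal -0.945 0.079 -0.317
outer loop
vertex -4.774 3.683 0.047
vertex -4.569 4.527 -0.355
vertex -4.467 3.72 -0.859
endloop
endfacet
facet normal -0.147 0.909 -0.390
outer loop
vertex -4.569 4.527 -0.355
vertex -3.703 4.797 -0.051
vertex -3.806 4.408 -0.919
endloop
endfacet
facet normal 0.869 -0.368 -0.330
outer loop
vertex -3.538 3.491 -0.866
vertex -3.066 4.157 -0.367
vertex -3.271 3.313 0.035
endloop
endfacet
facet normal 0.375 -0.882 -0.285
outer loop
vertex -3.538 3.491 -0.866
vertex -3.271 3.313 0.035
vertex -4.137 3.043 -0.269
endloop
endfacet
facet normal -0.176 -0.694 -0.698
outer loop
vertex -3.538 3.491 -0.866
vertex -4.137 3.043 -0.269
vertex -4.467 3.72 -0.859
endloop
endfacet
facet normal -0.023 -0.065 -0.998
outer loop
vertex -3.538 3.491 -0.866
vertex -4.467 3.72 -0.859
vertex -3.806 4.408 -0.919
endloop
endfacet
facet normal 0.622 0.137 -0.771
outer loop
vertex -3.538 3.491 -0.866
vertex -3.806 4.408 -0.919
vertex -3.066 4.157 -0.367
endloop
endfacet
facet normal 0.945 -0.079 0.317
outer loop
vertex -3.271 3.313 0.035
vertex -3.066 4.157 -0.367
vertex -3.373 4.12 0.539
endloop
endfacet
facet normal 0.147 -0.909 0.390
outer loop
vertex -4.137 3.043 -0.269
vertex -3.271 3.313 0.035
vertex -4.034 3.432 0.599
endloop
endfacet
facet normal -0.746 -0.605 -0.277
outer loop
vertex -4.467 3.72 -0.859
vertex -4.137 3.043 -0.269
vertex -4.774 3.683 0.047
endloop
endfacet
facet normal -0.499 0.413 -0.762
outer loop
vertex -3.806 4.408 -0.919
vertex -4.467 3.72 -0.859
vertex -4.569 4.527 -0.355
endloop
endfacet
facet normal 0.546 0.739 -0.396
outer loop
vertex -3.066 4.157 -0.367
vertex -3.806 4.408 -0.919
vertex -3.703 4.797 -0.051
endloop
endfacet
facet normal -0.916 0.386 0.107
outer loop
vertex 0.854 1.074 3.952
vertex 1.401 2.393 3.883
vertex 0.671 1.068 2.413
endloop
endfacet
facet normal -0.382 -0.923 0.049
outer loop
vertex 2.339 0.367 2.217
vertex 0.854 1.074 3.952
vertex 0.671 1.068 2.413
endloop
endfacet
facet normal -0.916 0.385 0.108
outer loop
vertex 0.671 1.068 2.413
vertex 1.401 2.393 3.883
vertex 1.218 2.388 2.344
endloop
endfacet
facet normal -0.118 -0.003 -0.993
outer loop
vertex 1.218 2.388 2.344
vertex 2.339 0.367 2.217
vertex 0.671 1.068 2.413
endloop
endfacet
facet normal 0.118 0.003 0.993
outer loop
vertex 0.854 1.074 3.952
vertex 3.069 1.692 3.687
vertex 1.401 2.393 3.883
endloop
endfacet
facet normal -0.383 -0.923 0.048
outer loop
vertex 2.522 0.372 3.756
vertex 0.854 1.074 3.952
vertex 2.339 0.367 2.217
endloop
endfacet
facet normal 0.118 0.003 0.993
outer loop
vertex 2.522 0.372 3.756
vertex 3.069 1.692 3.687
vertex 0.854 1.074 3.952
endloop
endfacet
facet normal 0.382 0.923 -0.048
outer loop
vertex 1.401 2.393 3.883
vertex 3.069 1.692 3.687
vertex 1.218 2.388 2.344
endloop
endfacet
facet normal -0.118 -0.003 -0.993
outer loop
vertex 2.886 1.686 2.148
vertex 2.339 0.367 2.217
vertex 1.218 2.388 2.344
endloop
endfacet
facet normal 0.383 0.923 -0.049
outer loop
vertex 1.218 2.388 2.344
vertex 3.069 1.692 3.687
vertex 2.886 1.686 2.148
endloop
endfacet
facet normal 0.916 -0.386 -0.108
outer loop
vertex 2.886 1.686 2.148
vertex 2.522 0.372 3.756
vertex 2.339 0.367 2.217
endloop
endfacet
facet normal 0.916 -0.385 -0.107
outer loop
vertex 3.069 1.692 3.687
vertex 2.522 0.372 3.756
vertex 2.886 1.686 2.148
endloop
endfacet

endsolid


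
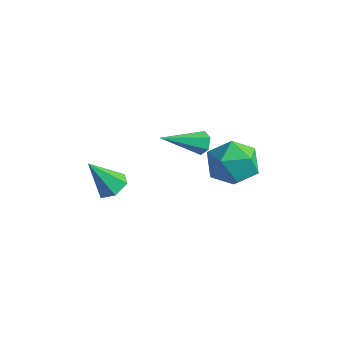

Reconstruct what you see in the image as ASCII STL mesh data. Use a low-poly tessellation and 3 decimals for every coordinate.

solid 
facet normal -0.321 0.719 0.616
outer loop
vertex 0.97 3.713 1.198
vertex 1.548 3.247 2.043
vertex 2.034 4.024 1.39
endloop
endfacet
facet normal -0.271 0.961 -0.054
outer loop
vertex 0.97 3.713 1.198
vertex 2.034 4.024 1.39
vertex 1.676 3.864 0.336
endloop
endfacet
facet normal -0.688 0.556 -0.466
outer loop
vertex 0.97 3.713 1.198
vertex 1.676 3.864 0.336
vertex 0.968 2.989 0.337
endloop
endfacet
facet normal -0.997 0.063 -0.051
outer loop
vertex 0.97 3.713 1.198
vertex 0.968 2.989 0.337
vertex 0.89 2.608 1.393
endloop
endfacet
facet normal -0.769 0.165 0.617
outer loop
vertex 0.97 3.713 1.198
vertex 0.89 2.608 1.393
vertex 1.548 3.247 2.043
endloop
endfacet
facet normal 0.403 0.874 -0.270
outer loop
vertex 1.676 3.864 0.336
vertex 2.034 4.024 1.39
vertex 2.69 3.492 0.647
endloop
endfacet
facet normal 0.322 0.483 0.814
outer loop
vertex 2.034 4.024 1.39
vertex 1.548 3.247 2.043
vertex 2.612 3.111 1.703
endloop
endfacet
facet normal -0.403 -0.415 0.816
outer loop
vertex 1.548 3.247 2.043
vertex 0.89 2.608 1.393
vertex 1.904 2.236 1.704
endloop
endfacet
facet normal -0.771 -0.579 -0.266
outer loop
vertex 0.89 2.608 1.393
vertex 0.968 2.989 0.337
vertex 1.546 2.076 0.65
endloop
endfacet
facet normal -0.272 0.219 -0.937
outer loop
vertex 0.968 2.989 0.337
vertex 1.676 3.864 0.336
vertex 2.032 2.853 -0.003
endloop
endfacet
facet normal 0.997 -0.063 0.051
outer loop
vertex 2.61 2.387 0.842
vertex 2.69 3.492 0.647
vertex 2.612 3.111 1.703
endloop
endfacet
facet normal 0.688 -0.556 0.466
outer loop
vertex 2.61 2.387 0.842
vertex 2.612 3.111 1.703
vertex 1.904 2.236 1.704
endloop
endfacet
facet normal 0.271 -0.961 0.054
outer loop
vertex 2.61 2.387 0.842
vertex 1.904 2.236 1.704
vertex 1.546 2.076 0.65
endloop
endfacet
facet normal 0.321 -0.719 -0.616
outer loop
vertex 2.61 2.387 0.842
vertex 1.546 2.076 0.65
vertex 2.032 2.853 -0.003
endloop
endfacet
facet normal 0.769 -0.165 -0.617
outer loop
vertex 2.61 2.387 0.842
vertex 2.032 2.853 -0.003
vertex 2.69 3.492 0.647
endloop
endfacet
facet normal 0.771 0.579 0.266
outer loop
vertex 2.612 3.111 1.703
vertex 2.69 3.492 0.647
vertex 2.034 4.024 1.39
endloop
endfacet
facet normal 0.272 -0.219 0.937
outer loop
vertex 1.904 2.236 1.704
vertex 2.612 3.111 1.703
vertex 1.548 3.247 2.043
endloop
endfacet
facet normal -0.403 -0.874 0.270
outer loop
vertex 1.546 2.076 0.65
vertex 1.904 2.236 1.704
vertex 0.89 2.608 1.393
endloop
endfacet
facet normal -0.322 -0.483 -0.814
outer loop
vertex 2.032 2.853 -0.003
vertex 1.546 2.076 0.65
vertex 0.968 2.989 0.337
endloop
endfacet
facet normal 0.403 0.415 -0.816
outer loop
vertex 2.69 3.492 0.647
vertex 2.032 2.853 -0.003
vertex 1.676 3.864 0.336
endloop
endfacet
facet normal 0.407 0.806 -0.430
outer loop
vertex 0.719 2.978 1.911
vertex 0.418 2.895 1.471
vertex 0.23 3.204 1.872
endloop
endfacet
facet normal 0.021 0.215 0.976
outer loop
vertex 0.719 2.978 1.911
vertex 0.23 3.204 1.872
vertex -0.358 1.365 2.289
endloop
endfacet
facet normal 0.408 0.806 -0.430
outer loop
vertex 0.23 3.204 1.872
vertex 0.418 2.895 1.471
vertex -0.071 3.121 1.431
endloop
endfacet
facet normal -0.800 0.364 0.477
outer loop
vertex 0.23 3.204 1.872
vertex -0.071 3.121 1.431
vertex -0.358 1.365 2.289
endloop
endfacet
facet normal 0.408 0.806 -0.430
outer loop
vertex -0.071 3.121 1.431
vertex 0.418 2.895 1.471
vertex 0.117 2.812 1.03
endloop
endfacet
facet normal -0.917 -0.044 -0.396
outer loop
vertex -0.071 3.121 1.431
vertex 0.117 2.812 1.03
vertex -0.358 1.365 2.289
endloop
endfacet
facet normal 0.409 0.804 -0.431
outer loop
vertex 0.117 2.812 1.03
vertex 0.418 2.895 1.471
vertex 0.605 2.585 1.07
endloop
endfacet
facet normal -0.216 -0.600 -0.771
outer loop
vertex 0.117 2.812 1.03
vertex 0.605 2.585 1.07
vertex -0.358 1.365 2.289
endloop
endfacet
facet normal 0.409 0.804 -0.431
outer loop
vertex 0.605 2.585 1.07
vertex 0.418 2.895 1.471
vertex 0.906 2.668 1.511
endloop
endfacet
facet normal 0.605 -0.749 -0.272
outer loop
vertex 0.605 2.585 1.07
vertex 0.906 2.668 1.511
vertex -0.358 1.365 2.289
endloop
endfacet
facet normal 0.409 0.804 -0.432
outer loop
vertex 0.906 2.668 1.511
vertex 0.418 2.895 1.471
vertex 0.719 2.978 1.911
endloop
endfacet
facet normal 0.722 -0.341 0.602
outer loop
vertex 0.906 2.668 1.511
vertex 0.719 2.978 1.911
vertex -0.358 1.365 2.289
endloop
endfacet
facet normal 0.403 0.373 -0.836
outer loop
vertex -2.449 1.708 -1.988
vertex -3.027 1.477 -2.37
vertex -3.028 2.144 -2.073
endloop
endfacet
facet normal 0.286 0.535 0.795
outer loop
vertex -2.449 1.708 -1.988
vertex -3.028 2.144 -2.073
vertex -3.713 0.843 -0.95
endloop
endfacet
facet normal 0.403 0.373 -0.836
outer loop
vertex -3.028 2.144 -2.073
vertex -3.027 1.477 -2.37
vertex -3.606 1.913 -2.455
endloop
endfacet
facet normal -0.571 0.688 0.448
outer loop
vertex -3.028 2.144 -2.073
vertex -3.606 1.913 -2.455
vertex -3.713 0.843 -0.95
endloop
endfacet
facet normal 0.404 0.373 -0.835
outer loop
vertex -3.606 1.913 -2.455
vertex -3.027 1.477 -2.37
vertex -3.604 1.246 -2.752
endloop
endfacet
facet normal -0.998 0.022 -0.056
outer loop
vertex -3.606 1.913 -2.455
vertex -3.604 1.246 -2.752
vertex -3.713 0.843 -0.95
endloop
endfacet
facet normal 0.404 0.373 -0.835
outer loop
vertex -3.604 1.246 -2.752
vertex -3.027 1.477 -2.37
vertex -3.025 0.81 -2.667
endloop
endfacet
facet normal -0.568 -0.795 -0.212
outer loop
vertex -3.604 1.246 -2.752
vertex -3.025 0.81 -2.667
vertex -3.713 0.843 -0.95
endloop
endfacet
facet normal 0.404 0.373 -0.835
outer loop
vertex -3.025 0.81 -2.667
vertex -3.027 1.477 -2.37
vertex -2.448 1.041 -2.285
endloop
endfacet
facet normal 0.290 -0.947 0.135
outer loop
vertex -3.025 0.81 -2.667
vertex -2.448 1.041 -2.285
vertex -3.713 0.843 -0.95
endloop
endfacet
facet normal 0.403 0.373 -0.836
outer loop
vertex -2.448 1.041 -2.285
vertex -3.027 1.477 -2.37
vertex -2.449 1.708 -1.988
endloop
endfacet
facet normal 0.717 -0.283 0.637
outer loop
vertex -2.448 1.041 -2.285
vertex -2.449 1.708 -1.988
vertex -3.713 0.843 -0.95
endloop
endfacet

endsolid


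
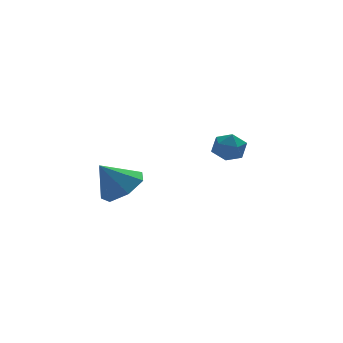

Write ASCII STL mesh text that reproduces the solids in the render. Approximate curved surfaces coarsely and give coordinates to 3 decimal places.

solid 
facet normal -0.924 0.157 0.348
outer loop
vertex 1.887 1.568 1.5
vertex 2.03 1.111 2.087
vertex 2.176 1.852 2.14
endloop
endfacet
facet normal -0.687 0.727 -0.013
outer loop
vertex 1.887 1.568 1.5
vertex 2.176 1.852 2.14
vertex 2.437 2.087 1.469
endloop
endfacet
facet normal -0.526 0.517 -0.675
outer loop
vertex 1.887 1.568 1.5
vertex 2.437 2.087 1.469
vertex 2.452 1.492 1.002
endloop
endfacet
facet normal -0.664 -0.181 -0.726
outer loop
vertex 1.887 1.568 1.5
vertex 2.452 1.492 1.002
vertex 2.2 0.889 1.383
endloop
endfacet
facet normal -0.910 -0.404 -0.093
outer loop
vertex 1.887 1.568 1.5
vertex 2.2 0.889 1.383
vertex 2.03 1.111 2.087
endloop
endfacet
facet normal -0.085 0.950 0.300
outer loop
vertex 2.437 2.087 1.469
vertex 2.176 1.852 2.14
vertex 2.92 1.951 2.037
endloop
endfacet
facet normal -0.469 0.029 0.883
outer loop
vertex 2.176 1.852 2.14
vertex 2.03 1.111 2.087
vertex 2.668 1.348 2.418
endloop
endfacet
facet normal -0.446 -0.879 0.169
outer loop
vertex 2.03 1.111 2.087
vertex 2.2 0.889 1.383
vertex 2.683 0.753 1.951
endloop
endfacet
facet normal -0.049 -0.519 -0.854
outer loop
vertex 2.2 0.889 1.383
vertex 2.452 1.492 1.002
vertex 2.944 0.988 1.28
endloop
endfacet
facet normal 0.174 0.611 -0.773
outer loop
vertex 2.452 1.492 1.002
vertex 2.437 2.087 1.469
vertex 3.09 1.729 1.333
endloop
endfacet
facet normal 0.664 0.181 0.726
outer loop
vertex 3.233 1.272 1.92
vertex 2.92 1.951 2.037
vertex 2.668 1.348 2.418
endloop
endfacet
facet normal 0.526 -0.517 0.675
outer loop
vertex 3.233 1.272 1.92
vertex 2.668 1.348 2.418
vertex 2.683 0.753 1.951
endloop
endfacet
facet normal 0.687 -0.727 0.013
outer loop
vertex 3.233 1.272 1.92
vertex 2.683 0.753 1.951
vertex 2.944 0.988 1.28
endloop
endfacet
facet normal 0.924 -0.157 -0.348
outer loop
vertex 3.233 1.272 1.92
vertex 2.944 0.988 1.28
vertex 3.09 1.729 1.333
endloop
endfacet
facet normal 0.910 0.404 0.093
outer loop
vertex 3.233 1.272 1.92
vertex 3.09 1.729 1.333
vertex 2.92 1.951 2.037
endloop
endfacet
facet normal 0.049 0.519 0.854
outer loop
vertex 2.668 1.348 2.418
vertex 2.92 1.951 2.037
vertex 2.176 1.852 2.14
endloop
endfacet
facet normal -0.174 -0.611 0.773
outer loop
vertex 2.683 0.753 1.951
vertex 2.668 1.348 2.418
vertex 2.03 1.111 2.087
endloop
endfacet
facet normal 0.085 -0.950 -0.300
outer loop
vertex 2.944 0.988 1.28
vertex 2.683 0.753 1.951
vertex 2.2 0.889 1.383
endloop
endfacet
facet normal 0.469 -0.029 -0.883
outer loop
vertex 3.09 1.729 1.333
vertex 2.944 0.988 1.28
vertex 2.452 1.492 1.002
endloop
endfacet
facet normal 0.446 0.879 -0.169
outer loop
vertex 2.92 1.951 2.037
vertex 3.09 1.729 1.333
vertex 2.437 2.087 1.469
endloop
endfacet
facet normal 0.594 -0.064 -0.802
outer loop
vertex -1.588 -1.309 1.5
vertex -2.192 -0.685 1.003
vertex -1.4 -0.464 1.572
endloop
endfacet
facet normal 0.341 -0.155 0.927
outer loop
vertex -1.588 -1.309 1.5
vertex -1.4 -0.464 1.572
vertex -3.048 -0.595 2.157
endloop
endfacet
facet normal 0.594 -0.063 -0.802
outer loop
vertex -1.4 -0.464 1.572
vertex -2.192 -0.685 1.003
vertex -1.809 0.213 1.216
endloop
endfacet
facet normal 0.237 0.561 0.793
outer loop
vertex -1.4 -0.464 1.572
vertex -1.809 0.213 1.216
vertex -3.048 -0.595 2.157
endloop
endfacet
facet normal 0.594 -0.063 -0.802
outer loop
vertex -1.809 0.213 1.216
vertex -2.192 -0.685 1.003
vertex -2.506 0.214 0.699
endloop
endfacet
facet normal -0.283 0.879 0.383
outer loop
vertex -1.809 0.213 1.216
vertex -2.506 0.214 0.699
vertex -3.048 -0.595 2.157
endloop
endfacet
facet normal 0.594 -0.064 -0.802
outer loop
vertex -2.506 0.214 0.699
vertex -2.192 -0.685 1.003
vertex -2.967 -0.462 0.411
endloop
endfacet
facet normal -0.827 0.562 0.004
outer loop
vertex -2.506 0.214 0.699
vertex -2.967 -0.462 0.411
vertex -3.048 -0.595 2.157
endloop
endfacet
facet normal 0.594 -0.062 -0.802
outer loop
vertex -2.967 -0.462 0.411
vertex -2.192 -0.685 1.003
vertex -2.844 -1.307 0.568
endloop
endfacet
facet normal -0.986 -0.154 -0.058
outer loop
vertex -2.967 -0.462 0.411
vertex -2.844 -1.307 0.568
vertex -3.048 -0.595 2.157
endloop
endfacet
facet normal 0.595 -0.063 -0.802
outer loop
vertex -2.844 -1.307 0.568
vertex -2.192 -0.685 1.003
vertex -2.23 -1.683 1.053
endloop
endfacet
facet normal -0.639 -0.729 0.245
outer loop
vertex -2.844 -1.307 0.568
vertex -2.23 -1.683 1.053
vertex -3.048 -0.595 2.157
endloop
endfacet
facet normal 0.595 -0.063 -0.802
outer loop
vertex -2.23 -1.683 1.053
vertex -2.192 -0.685 1.003
vertex -1.588 -1.309 1.5
endloop
endfacet
facet normal -0.050 -0.730 0.682
outer loop
vertex -2.23 -1.683 1.053
vertex -1.588 -1.309 1.5
vertex -3.048 -0.595 2.157
endloop
endfacet

endsolid


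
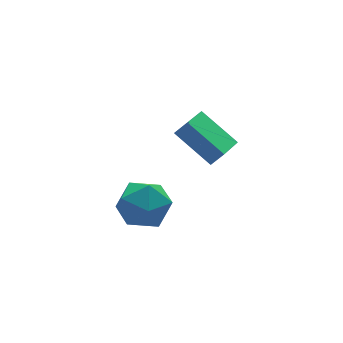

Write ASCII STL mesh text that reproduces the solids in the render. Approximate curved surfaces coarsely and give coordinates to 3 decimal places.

solid 
facet normal -0.377 -0.341 0.861
outer loop
vertex -1.545 -3.164 3.105
vertex -0.977 -4.195 2.946
vertex -0.445 -3.307 3.53
endloop
endfacet
facet normal -0.293 0.369 0.882
outer loop
vertex -1.545 -3.164 3.105
vertex -0.445 -3.307 3.53
vertex -0.749 -2.287 3.003
endloop
endfacet
facet normal -0.673 0.652 0.350
outer loop
vertex -1.545 -3.164 3.105
vertex -0.749 -2.287 3.003
vertex -1.47 -2.544 2.094
endloop
endfacet
facet normal -0.993 0.118 -0.001
outer loop
vertex -1.545 -3.164 3.105
vertex -1.47 -2.544 2.094
vertex -1.61 -3.724 2.059
endloop
endfacet
facet normal -0.810 -0.495 0.315
outer loop
vertex -1.545 -3.164 3.105
vertex -1.61 -3.724 2.059
vertex -0.977 -4.195 2.946
endloop
endfacet
facet normal 0.396 0.512 0.762
outer loop
vertex -0.749 -2.287 3.003
vertex -0.445 -3.307 3.53
vertex 0.31 -2.776 2.781
endloop
endfacet
facet normal 0.259 -0.634 0.728
outer loop
vertex -0.445 -3.307 3.53
vertex -0.977 -4.195 2.946
vertex 0.17 -3.956 2.746
endloop
endfacet
facet normal -0.441 -0.884 -0.155
outer loop
vertex -0.977 -4.195 2.946
vertex -1.61 -3.724 2.059
vertex -0.551 -4.213 1.837
endloop
endfacet
facet normal -0.737 0.107 -0.667
outer loop
vertex -1.61 -3.724 2.059
vertex -1.47 -2.544 2.094
vertex -0.855 -3.193 1.31
endloop
endfacet
facet normal -0.220 0.970 -0.100
outer loop
vertex -1.47 -2.544 2.094
vertex -0.749 -2.287 3.003
vertex -0.323 -2.305 1.894
endloop
endfacet
facet normal 0.993 -0.118 0.001
outer loop
vertex 0.245 -3.336 1.735
vertex 0.31 -2.776 2.781
vertex 0.17 -3.956 2.746
endloop
endfacet
facet normal 0.673 -0.652 -0.350
outer loop
vertex 0.245 -3.336 1.735
vertex 0.17 -3.956 2.746
vertex -0.551 -4.213 1.837
endloop
endfacet
facet normal 0.293 -0.369 -0.882
outer loop
vertex 0.245 -3.336 1.735
vertex -0.551 -4.213 1.837
vertex -0.855 -3.193 1.31
endloop
endfacet
facet normal 0.377 0.341 -0.861
outer loop
vertex 0.245 -3.336 1.735
vertex -0.855 -3.193 1.31
vertex -0.323 -2.305 1.894
endloop
endfacet
facet normal 0.810 0.495 -0.315
outer loop
vertex 0.245 -3.336 1.735
vertex -0.323 -2.305 1.894
vertex 0.31 -2.776 2.781
endloop
endfacet
facet normal 0.737 -0.107 0.667
outer loop
vertex 0.17 -3.956 2.746
vertex 0.31 -2.776 2.781
vertex -0.445 -3.307 3.53
endloop
endfacet
facet normal 0.220 -0.970 0.100
outer loop
vertex -0.551 -4.213 1.837
vertex 0.17 -3.956 2.746
vertex -0.977 -4.195 2.946
endloop
endfacet
facet normal -0.396 -0.512 -0.762
outer loop
vertex -0.855 -3.193 1.31
vertex -0.551 -4.213 1.837
vertex -1.61 -3.724 2.059
endloop
endfacet
facet normal -0.259 0.634 -0.728
outer loop
vertex -0.323 -2.305 1.894
vertex -0.855 -3.193 1.31
vertex -1.47 -2.544 2.094
endloop
endfacet
facet normal 0.441 0.884 0.155
outer loop
vertex 0.31 -2.776 2.781
vertex -0.323 -2.305 1.894
vertex -0.749 -2.287 3.003
endloop
endfacet
facet normal -0.535 0.305 -0.788
outer loop
vertex 2.433 0.012 2.871
vertex 3.589 0.914 2.435
vertex 3.207 -1.521 1.751
endloop
endfacet
facet normal -0.756 -0.590 0.285
outer loop
vertex 3.651 -1.774 2.405
vertex 2.433 0.012 2.871
vertex 3.207 -1.521 1.751
endloop
endfacet
facet normal -0.535 0.305 -0.788
outer loop
vertex 3.207 -1.521 1.751
vertex 3.589 0.914 2.435
vertex 4.363 -0.619 1.315
endloop
endfacet
facet normal 0.378 -0.748 -0.546
outer loop
vertex 4.363 -0.619 1.315
vertex 3.651 -1.774 2.405
vertex 3.207 -1.521 1.751
endloop
endfacet
facet normal -0.378 0.748 0.546
outer loop
vertex 2.433 0.012 2.871
vertex 4.033 0.661 3.089
vertex 3.589 0.914 2.435
endloop
endfacet
facet normal -0.756 -0.590 0.285
outer loop
vertex 2.877 -0.241 3.525
vertex 2.433 0.012 2.871
vertex 3.651 -1.774 2.405
endloop
endfacet
facet normal -0.378 0.748 0.546
outer loop
vertex 2.877 -0.241 3.525
vertex 4.033 0.661 3.089
vertex 2.433 0.012 2.871
endloop
endfacet
facet normal 0.756 0.590 -0.285
outer loop
vertex 3.589 0.914 2.435
vertex 4.033 0.661 3.089
vertex 4.363 -0.619 1.315
endloop
endfacet
facet normal 0.378 -0.748 -0.546
outer loop
vertex 4.807 -0.872 1.969
vertex 3.651 -1.774 2.405
vertex 4.363 -0.619 1.315
endloop
endfacet
facet normal 0.756 0.590 -0.285
outer loop
vertex 4.363 -0.619 1.315
vertex 4.033 0.661 3.089
vertex 4.807 -0.872 1.969
endloop
endfacet
facet normal 0.535 -0.305 0.788
outer loop
vertex 4.807 -0.872 1.969
vertex 2.877 -0.241 3.525
vertex 3.651 -1.774 2.405
endloop
endfacet
facet normal 0.535 -0.305 0.788
outer loop
vertex 4.033 0.661 3.089
vertex 2.877 -0.241 3.525
vertex 4.807 -0.872 1.969
endloop
endfacet

endsolid


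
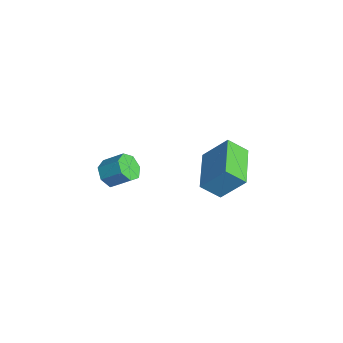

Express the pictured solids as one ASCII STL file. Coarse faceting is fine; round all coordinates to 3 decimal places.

solid 
facet normal -0.423 -0.665 -0.616
outer loop
vertex -1.594 -2.41 2.226
vertex -1.863 -2.696 2.719
vertex -2.089 -2.225 2.366
endloop
endfacet
facet normal 0.038 0.666 -0.745
outer loop
vertex -1.594 -2.41 2.226
vertex -2.089 -2.225 2.366
vertex -1.168 -1.738 2.849
endloop
endfacet
facet normal 0.038 0.666 -0.745
outer loop
vertex -1.168 -1.738 2.849
vertex -2.089 -2.225 2.366
vertex -1.663 -1.554 2.988
endloop
endfacet
facet normal 0.421 0.665 0.617
outer loop
vertex -1.168 -1.738 2.849
vertex -1.663 -1.554 2.988
vertex -1.437 -2.024 3.341
endloop
endfacet
facet normal -0.422 -0.665 -0.616
outer loop
vertex -2.089 -2.225 2.366
vertex -1.863 -2.696 2.719
vertex -2.414 -2.395 2.772
endloop
endfacet
facet normal -0.685 0.679 -0.264
outer loop
vertex -2.089 -2.225 2.366
vertex -2.414 -2.395 2.772
vertex -1.663 -1.554 2.988
endloop
endfacet
facet normal -0.685 0.679 -0.264
outer loop
vertex -1.663 -1.554 2.988
vertex -2.414 -2.395 2.772
vertex -1.988 -1.724 3.394
endloop
endfacet
facet normal 0.422 0.665 0.616
outer loop
vertex -1.663 -1.554 2.988
vertex -1.988 -1.724 3.394
vertex -1.437 -2.024 3.341
endloop
endfacet
facet normal -0.422 -0.664 -0.617
outer loop
vertex -2.414 -2.395 2.772
vertex -1.863 -2.696 2.719
vertex -2.324 -2.791 3.137
endloop
endfacet
facet normal -0.891 0.181 0.416
outer loop
vertex -2.414 -2.395 2.772
vertex -2.324 -2.791 3.137
vertex -1.988 -1.724 3.394
endloop
endfacet
facet normal -0.892 0.181 0.415
outer loop
vertex -1.988 -1.724 3.394
vertex -2.324 -2.791 3.137
vertex -1.898 -2.12 3.76
endloop
endfacet
facet normal 0.422 0.665 0.616
outer loop
vertex -1.988 -1.724 3.394
vertex -1.898 -2.12 3.76
vertex -1.437 -2.024 3.341
endloop
endfacet
facet normal -0.422 -0.664 -0.617
outer loop
vertex -2.324 -2.791 3.137
vertex -1.863 -2.696 2.719
vertex -1.887 -3.116 3.188
endloop
endfacet
facet normal -0.428 -0.454 0.781
outer loop
vertex -2.324 -2.791 3.137
vertex -1.887 -3.116 3.188
vertex -1.898 -2.12 3.76
endloop
endfacet
facet normal -0.426 -0.454 0.782
outer loop
vertex -1.898 -2.12 3.76
vertex -1.887 -3.116 3.188
vertex -1.461 -2.444 3.81
endloop
endfacet
facet normal 0.422 0.664 0.617
outer loop
vertex -1.898 -2.12 3.76
vertex -1.461 -2.444 3.81
vertex -1.437 -2.024 3.341
endloop
endfacet
facet normal -0.422 -0.664 -0.617
outer loop
vertex -1.887 -3.116 3.188
vertex -1.863 -2.696 2.719
vertex -1.432 -3.124 2.885
endloop
endfacet
facet normal 0.360 -0.746 0.560
outer loop
vertex -1.887 -3.116 3.188
vertex -1.432 -3.124 2.885
vertex -1.461 -2.444 3.81
endloop
endfacet
facet normal 0.359 -0.747 0.560
outer loop
vertex -1.461 -2.444 3.81
vertex -1.432 -3.124 2.885
vertex -1.006 -2.452 3.508
endloop
endfacet
facet normal 0.421 0.665 0.617
outer loop
vertex -1.461 -2.444 3.81
vertex -1.006 -2.452 3.508
vertex -1.437 -2.024 3.341
endloop
endfacet
facet normal -0.422 -0.664 -0.617
outer loop
vertex -1.432 -3.124 2.885
vertex -1.863 -2.696 2.719
vertex -1.301 -2.81 2.457
endloop
endfacet
facet normal 0.875 -0.478 -0.083
outer loop
vertex -1.432 -3.124 2.885
vertex -1.301 -2.81 2.457
vertex -1.006 -2.452 3.508
endloop
endfacet
facet normal 0.875 -0.478 -0.083
outer loop
vertex -1.006 -2.452 3.508
vertex -1.301 -2.81 2.457
vertex -0.875 -2.138 3.08
endloop
endfacet
facet normal 0.421 0.665 0.617
outer loop
vertex -1.006 -2.452 3.508
vertex -0.875 -2.138 3.08
vertex -1.437 -2.024 3.341
endloop
endfacet
facet normal -0.422 -0.665 -0.616
outer loop
vertex -1.301 -2.81 2.457
vertex -1.863 -2.696 2.719
vertex -1.594 -2.41 2.226
endloop
endfacet
facet normal 0.732 0.152 -0.664
outer loop
vertex -1.301 -2.81 2.457
vertex -1.594 -2.41 2.226
vertex -0.875 -2.138 3.08
endloop
endfacet
facet normal 0.732 0.152 -0.664
outer loop
vertex -0.875 -2.138 3.08
vertex -1.594 -2.41 2.226
vertex -1.168 -1.738 2.849
endloop
endfacet
facet normal 0.421 0.665 0.617
outer loop
vertex -0.875 -2.138 3.08
vertex -1.168 -1.738 2.849
vertex -1.437 -2.024 3.341
endloop
endfacet
facet normal -0.930 0.354 0.094
outer loop
vertex -3.406 2.482 1.97
vertex -3.182 3.254 1.279
vertex -3.855 1.603 0.84
endloop
endfacet
facet normal -0.212 -0.729 0.651
outer loop
vertex -2.078 0.926 0.661
vertex -3.406 2.482 1.97
vertex -3.855 1.603 0.84
endloop
endfacet
facet normal -0.930 0.354 0.094
outer loop
vertex -3.855 1.603 0.84
vertex -3.182 3.254 1.279
vertex -3.631 2.375 0.15
endloop
endfacet
facet normal -0.299 -0.586 -0.753
outer loop
vertex -3.631 2.375 0.15
vertex -2.078 0.926 0.661
vertex -3.855 1.603 0.84
endloop
endfacet
facet normal 0.299 0.587 0.752
outer loop
vertex -3.406 2.482 1.97
vertex -1.405 2.577 1.1
vertex -3.182 3.254 1.279
endloop
endfacet
facet normal -0.212 -0.729 0.651
outer loop
vertex -1.629 1.805 1.79
vertex -3.406 2.482 1.97
vertex -2.078 0.926 0.661
endloop
endfacet
facet normal 0.300 0.586 0.753
outer loop
vertex -1.629 1.805 1.79
vertex -1.405 2.577 1.1
vertex -3.406 2.482 1.97
endloop
endfacet
facet normal 0.212 0.728 -0.651
outer loop
vertex -3.182 3.254 1.279
vertex -1.405 2.577 1.1
vertex -3.631 2.375 0.15
endloop
endfacet
facet normal -0.300 -0.587 -0.752
outer loop
vertex -1.854 1.698 -0.03
vertex -2.078 0.926 0.661
vertex -3.631 2.375 0.15
endloop
endfacet
facet normal 0.212 0.729 -0.651
outer loop
vertex -3.631 2.375 0.15
vertex -1.405 2.577 1.1
vertex -1.854 1.698 -0.03
endloop
endfacet
facet normal 0.930 -0.354 -0.094
outer loop
vertex -1.854 1.698 -0.03
vertex -1.629 1.805 1.79
vertex -2.078 0.926 0.661
endloop
endfacet
facet normal 0.930 -0.354 -0.094
outer loop
vertex -1.405 2.577 1.1
vertex -1.629 1.805 1.79
vertex -1.854 1.698 -0.03
endloop
endfacet

endsolid


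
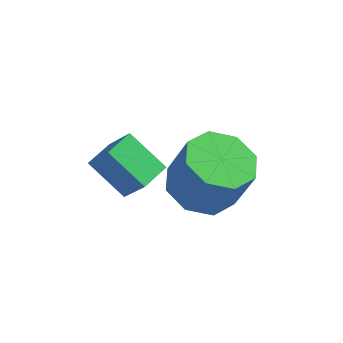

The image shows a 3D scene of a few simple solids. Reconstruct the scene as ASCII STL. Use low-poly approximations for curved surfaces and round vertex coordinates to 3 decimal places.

solid 
facet normal -0.372 0.029 -0.928
outer loop
vertex 3.944 -1.409 2.586
vertex 3.276 -0.667 2.877
vertex 4.241 -0.676 2.49
endloop
endfacet
facet normal 0.850 -0.391 -0.354
outer loop
vertex 3.944 -1.409 2.586
vertex 4.241 -0.676 2.49
vertex 4.533 -1.454 4.051
endloop
endfacet
facet normal 0.850 -0.390 -0.353
outer loop
vertex 4.533 -1.454 4.051
vertex 4.241 -0.676 2.49
vertex 4.829 -0.722 3.955
endloop
endfacet
facet normal 0.373 -0.029 0.928
outer loop
vertex 4.533 -1.454 4.051
vertex 4.829 -0.722 3.955
vertex 3.864 -0.713 4.343
endloop
endfacet
facet normal -0.372 0.028 -0.928
outer loop
vertex 4.241 -0.676 2.49
vertex 3.276 -0.667 2.877
vertex 3.972 0.062 2.62
endloop
endfacet
facet normal 0.865 0.374 -0.335
outer loop
vertex 4.241 -0.676 2.49
vertex 3.972 0.062 2.62
vertex 4.829 -0.722 3.955
endloop
endfacet
facet normal 0.865 0.375 -0.335
outer loop
vertex 4.829 -0.722 3.955
vertex 3.972 0.062 2.62
vertex 4.56 0.016 4.086
endloop
endfacet
facet normal 0.373 -0.029 0.928
outer loop
vertex 4.829 -0.722 3.955
vertex 4.56 0.016 4.086
vertex 3.864 -0.713 4.343
endloop
endfacet
facet normal -0.373 0.029 -0.927
outer loop
vertex 3.972 0.062 2.62
vertex 3.276 -0.667 2.877
vertex 3.295 0.372 2.902
endloop
endfacet
facet normal 0.372 0.921 -0.120
outer loop
vertex 3.972 0.062 2.62
vertex 3.295 0.372 2.902
vertex 4.56 0.016 4.086
endloop
endfacet
facet normal 0.373 0.920 -0.122
outer loop
vertex 4.56 0.016 4.086
vertex 3.295 0.372 2.902
vertex 3.884 0.327 4.367
endloop
endfacet
facet normal 0.372 -0.029 0.928
outer loop
vertex 4.56 0.016 4.086
vertex 3.884 0.327 4.367
vertex 3.864 -0.713 4.343
endloop
endfacet
facet normal -0.373 0.029 -0.928
outer loop
vertex 3.295 0.372 2.902
vertex 3.276 -0.667 2.877
vertex 2.607 0.074 3.169
endloop
endfacet
facet normal -0.338 0.927 0.164
outer loop
vertex 3.295 0.372 2.902
vertex 2.607 0.074 3.169
vertex 3.884 0.327 4.367
endloop
endfacet
facet normal -0.338 0.927 0.164
outer loop
vertex 3.884 0.327 4.367
vertex 2.607 0.074 3.169
vertex 3.196 0.029 4.634
endloop
endfacet
facet normal 0.372 -0.029 0.928
outer loop
vertex 3.884 0.327 4.367
vertex 3.196 0.029 4.634
vertex 3.864 -0.713 4.343
endloop
endfacet
facet normal -0.373 0.029 -0.928
outer loop
vertex 2.607 0.074 3.169
vertex 3.276 -0.667 2.877
vertex 2.311 -0.658 3.265
endloop
endfacet
facet normal -0.850 0.390 0.354
outer loop
vertex 2.607 0.074 3.169
vertex 2.311 -0.658 3.265
vertex 3.196 0.029 4.634
endloop
endfacet
facet normal -0.850 0.391 0.353
outer loop
vertex 3.196 0.029 4.634
vertex 2.311 -0.658 3.265
vertex 2.899 -0.704 4.73
endloop
endfacet
facet normal 0.372 -0.029 0.928
outer loop
vertex 3.196 0.029 4.634
vertex 2.899 -0.704 4.73
vertex 3.864 -0.713 4.343
endloop
endfacet
facet normal -0.373 0.029 -0.928
outer loop
vertex 2.311 -0.658 3.265
vertex 3.276 -0.667 2.877
vertex 2.58 -1.396 3.134
endloop
endfacet
facet normal -0.864 -0.375 0.335
outer loop
vertex 2.311 -0.658 3.265
vertex 2.58 -1.396 3.134
vertex 2.899 -0.704 4.73
endloop
endfacet
facet normal -0.865 -0.374 0.335
outer loop
vertex 2.899 -0.704 4.73
vertex 2.58 -1.396 3.134
vertex 3.168 -1.442 4.6
endloop
endfacet
facet normal 0.372 -0.028 0.928
outer loop
vertex 2.899 -0.704 4.73
vertex 3.168 -1.442 4.6
vertex 3.864 -0.713 4.343
endloop
endfacet
facet normal -0.372 0.029 -0.928
outer loop
vertex 2.58 -1.396 3.134
vertex 3.276 -0.667 2.877
vertex 3.256 -1.707 2.853
endloop
endfacet
facet normal -0.373 -0.920 0.121
outer loop
vertex 2.58 -1.396 3.134
vertex 3.256 -1.707 2.853
vertex 3.168 -1.442 4.6
endloop
endfacet
facet normal -0.371 -0.921 0.121
outer loop
vertex 3.168 -1.442 4.6
vertex 3.256 -1.707 2.853
vertex 3.845 -1.752 4.318
endloop
endfacet
facet normal 0.373 -0.029 0.927
outer loop
vertex 3.168 -1.442 4.6
vertex 3.845 -1.752 4.318
vertex 3.864 -0.713 4.343
endloop
endfacet
facet normal -0.372 0.029 -0.928
outer loop
vertex 3.256 -1.707 2.853
vertex 3.276 -0.667 2.877
vertex 3.944 -1.409 2.586
endloop
endfacet
facet normal 0.338 -0.927 -0.164
outer loop
vertex 3.256 -1.707 2.853
vertex 3.944 -1.409 2.586
vertex 3.845 -1.752 4.318
endloop
endfacet
facet normal 0.338 -0.927 -0.164
outer loop
vertex 3.845 -1.752 4.318
vertex 3.944 -1.409 2.586
vertex 4.533 -1.454 4.051
endloop
endfacet
facet normal 0.373 -0.029 0.928
outer loop
vertex 3.845 -1.752 4.318
vertex 4.533 -1.454 4.051
vertex 3.864 -0.713 4.343
endloop
endfacet
facet normal -0.576 0.189 -0.795
outer loop
vertex 0.409 -1.553 3.598
vertex 0.618 -0.639 3.664
vertex 1.534 -1.748 2.737
endloop
endfacet
facet normal -0.223 -0.972 -0.071
outer loop
vertex 2.242 -1.981 3.716
vertex 0.409 -1.553 3.598
vertex 1.534 -1.748 2.737
endloop
endfacet
facet normal -0.576 0.189 -0.795
outer loop
vertex 1.534 -1.748 2.737
vertex 0.618 -0.639 3.664
vertex 1.743 -0.834 2.803
endloop
endfacet
facet normal 0.787 -0.137 -0.602
outer loop
vertex 1.743 -0.834 2.803
vertex 2.242 -1.981 3.716
vertex 1.534 -1.748 2.737
endloop
endfacet
facet normal -0.787 0.137 0.602
outer loop
vertex 0.409 -1.553 3.598
vertex 1.326 -0.872 4.643
vertex 0.618 -0.639 3.664
endloop
endfacet
facet normal -0.223 -0.972 -0.071
outer loop
vertex 1.117 -1.786 4.577
vertex 0.409 -1.553 3.598
vertex 2.242 -1.981 3.716
endloop
endfacet
facet normal -0.787 0.137 0.602
outer loop
vertex 1.117 -1.786 4.577
vertex 1.326 -0.872 4.643
vertex 0.409 -1.553 3.598
endloop
endfacet
facet normal 0.223 0.972 0.071
outer loop
vertex 0.618 -0.639 3.664
vertex 1.326 -0.872 4.643
vertex 1.743 -0.834 2.803
endloop
endfacet
facet normal 0.787 -0.137 -0.602
outer loop
vertex 2.451 -1.067 3.782
vertex 2.242 -1.981 3.716
vertex 1.743 -0.834 2.803
endloop
endfacet
facet normal 0.223 0.972 0.071
outer loop
vertex 1.743 -0.834 2.803
vertex 1.326 -0.872 4.643
vertex 2.451 -1.067 3.782
endloop
endfacet
facet normal 0.576 -0.189 0.795
outer loop
vertex 2.451 -1.067 3.782
vertex 1.117 -1.786 4.577
vertex 2.242 -1.981 3.716
endloop
endfacet
facet normal 0.576 -0.189 0.795
outer loop
vertex 1.326 -0.872 4.643
vertex 1.117 -1.786 4.577
vertex 2.451 -1.067 3.782
endloop
endfacet

endsolid


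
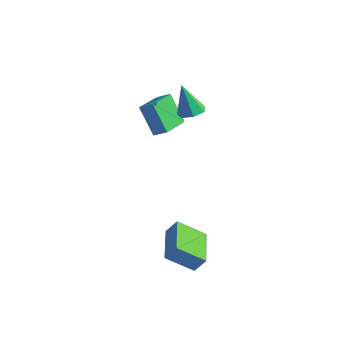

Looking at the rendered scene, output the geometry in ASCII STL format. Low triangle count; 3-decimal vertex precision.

solid 
facet normal -0.568 0.186 0.802
outer loop
vertex -2.88 2.985 1.5
vertex -2.932 4.749 1.054
vertex -3.604 2.843 1.02
endloop
endfacet
facet normal 0.028 -0.969 0.245
outer loop
vertex -2.528 2.491 -0.494
vertex -2.88 2.985 1.5
vertex -3.604 2.843 1.02
endloop
endfacet
facet normal -0.569 0.186 0.801
outer loop
vertex -3.604 2.843 1.02
vertex -2.932 4.749 1.054
vertex -3.655 4.606 0.574
endloop
endfacet
facet normal -0.822 -0.162 -0.546
outer loop
vertex -3.655 4.606 0.574
vertex -2.528 2.491 -0.494
vertex -3.604 2.843 1.02
endloop
endfacet
facet normal 0.822 0.162 0.546
outer loop
vertex -2.88 2.985 1.5
vertex -1.856 4.397 -0.46
vertex -2.932 4.749 1.054
endloop
endfacet
facet normal 0.029 -0.969 0.245
outer loop
vertex -1.805 2.634 -0.014
vertex -2.88 2.985 1.5
vertex -2.528 2.491 -0.494
endloop
endfacet
facet normal 0.822 0.162 0.546
outer loop
vertex -1.805 2.634 -0.014
vertex -1.856 4.397 -0.46
vertex -2.88 2.985 1.5
endloop
endfacet
facet normal -0.029 0.969 -0.246
outer loop
vertex -2.932 4.749 1.054
vertex -1.856 4.397 -0.46
vertex -3.655 4.606 0.574
endloop
endfacet
facet normal -0.822 -0.162 -0.546
outer loop
vertex -2.58 4.255 -0.94
vertex -2.528 2.491 -0.494
vertex -3.655 4.606 0.574
endloop
endfacet
facet normal -0.028 0.969 -0.245
outer loop
vertex -3.655 4.606 0.574
vertex -1.856 4.397 -0.46
vertex -2.58 4.255 -0.94
endloop
endfacet
facet normal 0.569 -0.186 -0.801
outer loop
vertex -2.58 4.255 -0.94
vertex -1.805 2.634 -0.014
vertex -2.528 2.491 -0.494
endloop
endfacet
facet normal 0.568 -0.186 -0.802
outer loop
vertex -1.856 4.397 -0.46
vertex -1.805 2.634 -0.014
vertex -2.58 4.255 -0.94
endloop
endfacet
facet normal 0.374 -0.068 -0.925
outer loop
vertex 0.114 3.072 2.149
vertex -0.59 3.028 1.868
vertex -0.168 3.647 1.993
endloop
endfacet
facet normal 0.639 0.477 0.603
outer loop
vertex 0.114 3.072 2.149
vertex -0.168 3.647 1.993
vertex -1.27 3.152 3.552
endloop
endfacet
facet normal 0.373 -0.068 -0.925
outer loop
vertex -0.168 3.647 1.993
vertex -0.59 3.028 1.868
vertex -0.768 3.757 1.743
endloop
endfacet
facet normal 0.037 0.945 0.326
outer loop
vertex -0.168 3.647 1.993
vertex -0.768 3.757 1.743
vertex -1.27 3.152 3.552
endloop
endfacet
facet normal 0.373 -0.067 -0.925
outer loop
vertex -0.768 3.757 1.743
vertex -0.59 3.028 1.868
vertex -1.234 3.317 1.587
endloop
endfacet
facet normal -0.694 0.718 0.048
outer loop
vertex -0.768 3.757 1.743
vertex -1.234 3.317 1.587
vertex -1.27 3.152 3.552
endloop
endfacet
facet normal 0.373 -0.069 -0.925
outer loop
vertex -1.234 3.317 1.587
vertex -0.59 3.028 1.868
vertex -1.216 2.66 1.643
endloop
endfacet
facet normal -0.999 -0.029 -0.021
outer loop
vertex -1.234 3.317 1.587
vertex -1.216 2.66 1.643
vertex -1.27 3.152 3.552
endloop
endfacet
facet normal 0.372 -0.068 -0.926
outer loop
vertex -1.216 2.66 1.643
vertex -0.59 3.028 1.868
vertex -0.726 2.28 1.868
endloop
endfacet
facet normal -0.652 -0.739 0.172
outer loop
vertex -1.216 2.66 1.643
vertex -0.726 2.28 1.868
vertex -1.27 3.152 3.552
endloop
endfacet
facet normal 0.374 -0.068 -0.925
outer loop
vertex -0.726 2.28 1.868
vertex -0.59 3.028 1.868
vertex -0.134 2.464 2.094
endloop
endfacet
facet normal 0.088 -0.873 0.480
outer loop
vertex -0.726 2.28 1.868
vertex -0.134 2.464 2.094
vertex -1.27 3.152 3.552
endloop
endfacet
facet normal 0.374 -0.069 -0.925
outer loop
vertex -0.134 2.464 2.094
vertex -0.59 3.028 1.868
vertex 0.114 3.072 2.149
endloop
endfacet
facet normal 0.662 -0.331 0.672
outer loop
vertex -0.134 2.464 2.094
vertex 0.114 3.072 2.149
vertex -1.27 3.152 3.552
endloop
endfacet
facet normal -0.704 -0.420 0.572
outer loop
vertex 2.209 -2.912 -2.945
vertex 1.092 -1.04 -2.945
vertex 1.728 -3.2 -3.749
endloop
endfacet
facet normal 0.513 -0.858 0.001
outer loop
vertex 2.968 -2.46 -4.755
vertex 2.209 -2.912 -2.945
vertex 1.728 -3.2 -3.749
endloop
endfacet
facet normal -0.705 -0.420 0.572
outer loop
vertex 1.728 -3.2 -3.749
vertex 1.092 -1.04 -2.945
vertex 0.611 -1.327 -3.749
endloop
endfacet
facet normal -0.491 -0.293 -0.821
outer loop
vertex 0.611 -1.327 -3.749
vertex 2.968 -2.46 -4.755
vertex 1.728 -3.2 -3.749
endloop
endfacet
facet normal 0.491 0.293 0.821
outer loop
vertex 2.209 -2.912 -2.945
vertex 2.332 -0.3 -3.951
vertex 1.092 -1.04 -2.945
endloop
endfacet
facet normal 0.512 -0.859 0.000
outer loop
vertex 3.449 -2.173 -3.951
vertex 2.209 -2.912 -2.945
vertex 2.968 -2.46 -4.755
endloop
endfacet
facet normal 0.491 0.293 0.820
outer loop
vertex 3.449 -2.173 -3.951
vertex 2.332 -0.3 -3.951
vertex 2.209 -2.912 -2.945
endloop
endfacet
facet normal -0.512 0.859 0.000
outer loop
vertex 1.092 -1.04 -2.945
vertex 2.332 -0.3 -3.951
vertex 0.611 -1.327 -3.749
endloop
endfacet
facet normal -0.491 -0.293 -0.820
outer loop
vertex 1.851 -0.588 -4.755
vertex 2.968 -2.46 -4.755
vertex 0.611 -1.327 -3.749
endloop
endfacet
facet normal -0.513 0.859 -0.001
outer loop
vertex 0.611 -1.327 -3.749
vertex 2.332 -0.3 -3.951
vertex 1.851 -0.588 -4.755
endloop
endfacet
facet normal 0.705 0.420 -0.572
outer loop
vertex 1.851 -0.588 -4.755
vertex 3.449 -2.173 -3.951
vertex 2.968 -2.46 -4.755
endloop
endfacet
facet normal 0.705 0.420 -0.572
outer loop
vertex 2.332 -0.3 -3.951
vertex 3.449 -2.173 -3.951
vertex 1.851 -0.588 -4.755
endloop
endfacet

endsolid


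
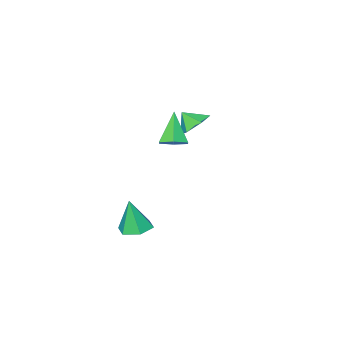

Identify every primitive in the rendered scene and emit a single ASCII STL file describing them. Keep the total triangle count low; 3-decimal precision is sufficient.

solid 
facet normal -0.318 0.631 -0.707
outer loop
vertex -2.054 -1.779 2.286
vertex -3.003 -2.227 2.313
vertex -2.788 -1.414 2.942
endloop
endfacet
facet normal 0.700 0.153 0.698
outer loop
vertex -2.054 -1.779 2.286
vertex -2.788 -1.414 2.942
vertex -2.637 -2.953 3.127
endloop
endfacet
facet normal -0.319 0.631 -0.707
outer loop
vertex -2.788 -1.414 2.942
vertex -3.003 -2.227 2.313
vertex -3.737 -1.862 2.97
endloop
endfacet
facet normal -0.026 0.117 0.993
outer loop
vertex -2.788 -1.414 2.942
vertex -3.737 -1.862 2.97
vertex -2.637 -2.953 3.127
endloop
endfacet
facet normal -0.319 0.631 -0.707
outer loop
vertex -3.737 -1.862 2.97
vertex -3.003 -2.227 2.313
vertex -3.952 -2.675 2.341
endloop
endfacet
facet normal -0.529 -0.428 0.733
outer loop
vertex -3.737 -1.862 2.97
vertex -3.952 -2.675 2.341
vertex -2.637 -2.953 3.127
endloop
endfacet
facet normal -0.319 0.631 -0.708
outer loop
vertex -3.952 -2.675 2.341
vertex -3.003 -2.227 2.313
vertex -3.218 -3.04 1.685
endloop
endfacet
facet normal -0.305 -0.935 0.179
outer loop
vertex -3.952 -2.675 2.341
vertex -3.218 -3.04 1.685
vertex -2.637 -2.953 3.127
endloop
endfacet
facet normal -0.319 0.631 -0.708
outer loop
vertex -3.218 -3.04 1.685
vertex -3.003 -2.227 2.313
vertex -2.269 -2.592 1.657
endloop
endfacet
facet normal 0.421 -0.900 -0.115
outer loop
vertex -3.218 -3.04 1.685
vertex -2.269 -2.592 1.657
vertex -2.637 -2.953 3.127
endloop
endfacet
facet normal -0.318 0.631 -0.707
outer loop
vertex -2.269 -2.592 1.657
vertex -3.003 -2.227 2.313
vertex -2.054 -1.779 2.286
endloop
endfacet
facet normal 0.924 -0.356 0.144
outer loop
vertex -2.269 -2.592 1.657
vertex -2.054 -1.779 2.286
vertex -2.637 -2.953 3.127
endloop
endfacet
facet normal 0.370 0.450 -0.813
outer loop
vertex 0.768 0.698 3.653
vertex 0.335 0.139 3.146
vertex -0.039 0.885 3.389
endloop
endfacet
facet normal -0.091 0.661 0.745
outer loop
vertex 0.768 0.698 3.653
vertex -0.039 0.885 3.389
vertex -0.435 -0.799 4.834
endloop
endfacet
facet normal 0.372 0.451 -0.812
outer loop
vertex -0.039 0.885 3.389
vertex 0.335 0.139 3.146
vertex -0.472 0.327 2.881
endloop
endfacet
facet normal -0.864 0.430 0.264
outer loop
vertex -0.039 0.885 3.389
vertex -0.472 0.327 2.881
vertex -0.435 -0.799 4.834
endloop
endfacet
facet normal 0.372 0.451 -0.812
outer loop
vertex -0.472 0.327 2.881
vertex 0.335 0.139 3.146
vertex -0.097 -0.42 2.638
endloop
endfacet
facet normal -0.900 -0.385 -0.205
outer loop
vertex -0.472 0.327 2.881
vertex -0.097 -0.42 2.638
vertex -0.435 -0.799 4.834
endloop
endfacet
facet normal 0.370 0.452 -0.812
outer loop
vertex -0.097 -0.42 2.638
vertex 0.335 0.139 3.146
vertex 0.71 -0.607 2.902
endloop
endfacet
facet normal -0.162 -0.968 -0.192
outer loop
vertex -0.097 -0.42 2.638
vertex 0.71 -0.607 2.902
vertex -0.435 -0.799 4.834
endloop
endfacet
facet normal 0.370 0.452 -0.812
outer loop
vertex 0.71 -0.607 2.902
vertex 0.335 0.139 3.146
vertex 1.143 -0.049 3.41
endloop
endfacet
facet normal 0.611 -0.737 0.289
outer loop
vertex 0.71 -0.607 2.902
vertex 1.143 -0.049 3.41
vertex -0.435 -0.799 4.834
endloop
endfacet
facet normal 0.370 0.450 -0.813
outer loop
vertex 1.143 -0.049 3.41
vertex 0.335 0.139 3.146
vertex 0.768 0.698 3.653
endloop
endfacet
facet normal 0.647 0.078 0.758
outer loop
vertex 1.143 -0.049 3.41
vertex 0.768 0.698 3.653
vertex -0.435 -0.799 4.834
endloop
endfacet
facet normal -0.104 0.152 -0.983
outer loop
vertex 1.994 -2.573 -4.113
vertex 1.393 -1.782 -3.927
vertex 2.391 -1.649 -4.012
endloop
endfacet
facet normal 0.882 -0.405 0.240
outer loop
vertex 1.994 -2.573 -4.113
vertex 2.391 -1.649 -4.012
vertex 1.607 -2.098 -1.893
endloop
endfacet
facet normal -0.104 0.152 -0.983
outer loop
vertex 2.391 -1.649 -4.012
vertex 1.393 -1.782 -3.927
vertex 1.79 -0.859 -3.826
endloop
endfacet
facet normal 0.774 0.497 0.392
outer loop
vertex 2.391 -1.649 -4.012
vertex 1.79 -0.859 -3.826
vertex 1.607 -2.098 -1.893
endloop
endfacet
facet normal -0.103 0.152 -0.983
outer loop
vertex 1.79 -0.859 -3.826
vertex 1.393 -1.782 -3.927
vertex 0.792 -0.992 -3.742
endloop
endfacet
facet normal -0.067 0.843 0.534
outer loop
vertex 1.79 -0.859 -3.826
vertex 0.792 -0.992 -3.742
vertex 1.607 -2.098 -1.893
endloop
endfacet
facet normal -0.103 0.152 -0.983
outer loop
vertex 0.792 -0.992 -3.742
vertex 1.393 -1.782 -3.927
vertex 0.395 -1.915 -3.843
endloop
endfacet
facet normal -0.801 0.287 0.525
outer loop
vertex 0.792 -0.992 -3.742
vertex 0.395 -1.915 -3.843
vertex 1.607 -2.098 -1.893
endloop
endfacet
facet normal -0.103 0.153 -0.983
outer loop
vertex 0.395 -1.915 -3.843
vertex 1.393 -1.782 -3.927
vertex 0.996 -2.705 -4.029
endloop
endfacet
facet normal -0.694 -0.616 0.373
outer loop
vertex 0.395 -1.915 -3.843
vertex 0.996 -2.705 -4.029
vertex 1.607 -2.098 -1.893
endloop
endfacet
facet normal -0.103 0.153 -0.983
outer loop
vertex 0.996 -2.705 -4.029
vertex 1.393 -1.782 -3.927
vertex 1.994 -2.573 -4.113
endloop
endfacet
facet normal 0.147 -0.962 0.231
outer loop
vertex 0.996 -2.705 -4.029
vertex 1.994 -2.573 -4.113
vertex 1.607 -2.098 -1.893
endloop
endfacet

endsolid
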